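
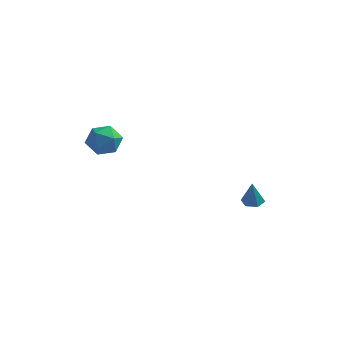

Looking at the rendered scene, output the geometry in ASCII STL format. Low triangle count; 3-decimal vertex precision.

solid 
facet normal 0.454 0.774 0.442
outer loop
vertex -3.853 -2.245 3.913
vertex -3.57 -2.906 4.779
vertex -2.879 -2.807 3.897
endloop
endfacet
facet normal 0.478 0.837 -0.267
outer loop
vertex -3.853 -2.245 3.913
vertex -2.879 -2.807 3.897
vertex -3.508 -2.745 2.966
endloop
endfacet
facet normal -0.192 0.837 -0.512
outer loop
vertex -3.853 -2.245 3.913
vertex -3.508 -2.745 2.966
vertex -4.589 -2.805 3.273
endloop
endfacet
facet normal -0.630 0.775 0.047
outer loop
vertex -3.853 -2.245 3.913
vertex -4.589 -2.805 3.273
vertex -4.627 -2.904 4.393
endloop
endfacet
facet normal -0.231 0.735 0.637
outer loop
vertex -3.853 -2.245 3.913
vertex -4.627 -2.904 4.393
vertex -3.57 -2.906 4.779
endloop
endfacet
facet normal 0.808 0.259 -0.529
outer loop
vertex -3.508 -2.745 2.966
vertex -2.879 -2.807 3.897
vertex -3.013 -3.716 3.247
endloop
endfacet
facet normal 0.769 0.158 0.620
outer loop
vertex -2.879 -2.807 3.897
vertex -3.57 -2.906 4.779
vertex -3.051 -3.815 4.367
endloop
endfacet
facet normal -0.341 0.097 0.935
outer loop
vertex -3.57 -2.906 4.779
vertex -4.627 -2.904 4.393
vertex -4.132 -3.875 4.674
endloop
endfacet
facet normal -0.987 0.159 -0.019
outer loop
vertex -4.627 -2.904 4.393
vertex -4.589 -2.805 3.273
vertex -4.761 -3.813 3.743
endloop
endfacet
facet normal -0.277 0.261 -0.925
outer loop
vertex -4.589 -2.805 3.273
vertex -3.508 -2.745 2.966
vertex -4.07 -3.714 2.861
endloop
endfacet
facet normal 0.630 -0.775 -0.047
outer loop
vertex -3.787 -4.375 3.727
vertex -3.013 -3.716 3.247
vertex -3.051 -3.815 4.367
endloop
endfacet
facet normal 0.192 -0.837 0.512
outer loop
vertex -3.787 -4.375 3.727
vertex -3.051 -3.815 4.367
vertex -4.132 -3.875 4.674
endloop
endfacet
facet normal -0.478 -0.837 0.267
outer loop
vertex -3.787 -4.375 3.727
vertex -4.132 -3.875 4.674
vertex -4.761 -3.813 3.743
endloop
endfacet
facet normal -0.454 -0.774 -0.442
outer loop
vertex -3.787 -4.375 3.727
vertex -4.761 -3.813 3.743
vertex -4.07 -3.714 2.861
endloop
endfacet
facet normal 0.231 -0.735 -0.637
outer loop
vertex -3.787 -4.375 3.727
vertex -4.07 -3.714 2.861
vertex -3.013 -3.716 3.247
endloop
endfacet
facet normal 0.987 -0.159 0.019
outer loop
vertex -3.051 -3.815 4.367
vertex -3.013 -3.716 3.247
vertex -2.879 -2.807 3.897
endloop
endfacet
facet normal 0.277 -0.261 0.925
outer loop
vertex -4.132 -3.875 4.674
vertex -3.051 -3.815 4.367
vertex -3.57 -2.906 4.779
endloop
endfacet
facet normal -0.808 -0.259 0.529
outer loop
vertex -4.761 -3.813 3.743
vertex -4.132 -3.875 4.674
vertex -4.627 -2.904 4.393
endloop
endfacet
facet normal -0.769 -0.158 -0.620
outer loop
vertex -4.07 -3.714 2.861
vertex -4.761 -3.813 3.743
vertex -4.589 -2.805 3.273
endloop
endfacet
facet normal 0.341 -0.097 -0.935
outer loop
vertex -3.013 -3.716 3.247
vertex -4.07 -3.714 2.861
vertex -3.508 -2.745 2.966
endloop
endfacet
facet normal 0.001 0.158 -0.987
outer loop
vertex 4.281 -0.603 -1.766
vertex 3.861 -0.062 -1.68
vertex 4.545 0.026 -1.665
endloop
endfacet
facet normal 0.865 -0.410 0.289
outer loop
vertex 4.281 -0.603 -1.766
vertex 4.545 0.026 -1.665
vertex 3.859 -0.318 -0.1
endloop
endfacet
facet normal 0.001 0.160 -0.987
outer loop
vertex 4.545 0.026 -1.665
vertex 3.861 -0.062 -1.68
vertex 4.125 0.567 -1.578
endloop
endfacet
facet normal 0.743 0.507 0.437
outer loop
vertex 4.545 0.026 -1.665
vertex 4.125 0.567 -1.578
vertex 3.859 -0.318 -0.1
endloop
endfacet
facet normal 0.001 0.160 -0.987
outer loop
vertex 4.125 0.567 -1.578
vertex 3.861 -0.062 -1.68
vertex 3.441 0.478 -1.593
endloop
endfacet
facet normal -0.123 0.861 0.493
outer loop
vertex 4.125 0.567 -1.578
vertex 3.441 0.478 -1.593
vertex 3.859 -0.318 -0.1
endloop
endfacet
facet normal 0.001 0.160 -0.987
outer loop
vertex 3.441 0.478 -1.593
vertex 3.861 -0.062 -1.68
vertex 3.177 -0.151 -1.695
endloop
endfacet
facet normal -0.866 0.298 0.401
outer loop
vertex 3.441 0.478 -1.593
vertex 3.177 -0.151 -1.695
vertex 3.859 -0.318 -0.1
endloop
endfacet
facet normal 0.001 0.159 -0.987
outer loop
vertex 3.177 -0.151 -1.695
vertex 3.861 -0.062 -1.68
vertex 3.597 -0.692 -1.782
endloop
endfacet
facet normal -0.744 -0.618 0.253
outer loop
vertex 3.177 -0.151 -1.695
vertex 3.597 -0.692 -1.782
vertex 3.859 -0.318 -0.1
endloop
endfacet
facet normal 0.002 0.159 -0.987
outer loop
vertex 3.597 -0.692 -1.782
vertex 3.861 -0.062 -1.68
vertex 4.281 -0.603 -1.766
endloop
endfacet
facet normal 0.122 -0.973 0.197
outer loop
vertex 3.597 -0.692 -1.782
vertex 4.281 -0.603 -1.766
vertex 3.859 -0.318 -0.1
endloop
endfacet

endsolid


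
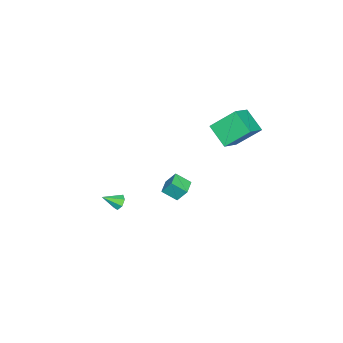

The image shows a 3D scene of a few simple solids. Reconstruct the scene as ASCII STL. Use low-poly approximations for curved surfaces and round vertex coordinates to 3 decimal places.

solid 
facet normal -0.988 -0.147 0.039
outer loop
vertex -0.744 1.544 1.525
vertex -0.895 2.402 0.939
vertex -0.693 0.976 0.679
endloop
endfacet
facet normal 0.145 -0.817 0.558
outer loop
vertex 0.255 1.118 0.641
vertex -0.744 1.544 1.525
vertex -0.693 0.976 0.679
endloop
endfacet
facet normal -0.988 -0.147 0.041
outer loop
vertex -0.693 0.976 0.679
vertex -0.895 2.402 0.939
vertex -0.845 1.834 0.094
endloop
endfacet
facet normal 0.050 -0.557 -0.829
outer loop
vertex -0.845 1.834 0.094
vertex 0.255 1.118 0.641
vertex -0.693 0.976 0.679
endloop
endfacet
facet normal -0.050 0.557 0.829
outer loop
vertex -0.744 1.544 1.525
vertex 0.053 2.544 0.901
vertex -0.895 2.402 0.939
endloop
endfacet
facet normal 0.145 -0.817 0.558
outer loop
vertex 0.205 1.686 1.486
vertex -0.744 1.544 1.525
vertex 0.255 1.118 0.641
endloop
endfacet
facet normal -0.049 0.557 0.829
outer loop
vertex 0.205 1.686 1.486
vertex 0.053 2.544 0.901
vertex -0.744 1.544 1.525
endloop
endfacet
facet normal -0.145 0.817 -0.558
outer loop
vertex -0.895 2.402 0.939
vertex 0.053 2.544 0.901
vertex -0.845 1.834 0.094
endloop
endfacet
facet normal 0.049 -0.557 -0.829
outer loop
vertex 0.104 1.976 0.055
vertex 0.255 1.118 0.641
vertex -0.845 1.834 0.094
endloop
endfacet
facet normal -0.145 0.817 -0.558
outer loop
vertex -0.845 1.834 0.094
vertex 0.053 2.544 0.901
vertex 0.104 1.976 0.055
endloop
endfacet
facet normal 0.988 0.147 -0.040
outer loop
vertex 0.104 1.976 0.055
vertex 0.205 1.686 1.486
vertex 0.255 1.118 0.641
endloop
endfacet
facet normal 0.988 0.148 -0.040
outer loop
vertex 0.053 2.544 0.901
vertex 0.205 1.686 1.486
vertex 0.104 1.976 0.055
endloop
endfacet
facet normal -0.850 0.118 -0.514
outer loop
vertex -5.263 3.977 4.293
vertex -4.577 5.115 3.42
vertex -4.7 2.696 3.068
endloop
endfacet
facet normal -0.431 -0.715 0.550
outer loop
vertex -3.323 2.505 3.9
vertex -5.263 3.977 4.293
vertex -4.7 2.696 3.068
endloop
endfacet
facet normal -0.850 0.118 -0.514
outer loop
vertex -4.7 2.696 3.068
vertex -4.577 5.115 3.42
vertex -4.013 3.834 2.194
endloop
endfacet
facet normal 0.303 -0.689 -0.659
outer loop
vertex -4.013 3.834 2.194
vertex -3.323 2.505 3.9
vertex -4.7 2.696 3.068
endloop
endfacet
facet normal -0.303 0.688 0.659
outer loop
vertex -5.263 3.977 4.293
vertex -3.2 4.924 4.252
vertex -4.577 5.115 3.42
endloop
endfacet
facet normal -0.432 -0.716 0.549
outer loop
vertex -3.887 3.786 5.126
vertex -5.263 3.977 4.293
vertex -3.323 2.505 3.9
endloop
endfacet
facet normal -0.303 0.689 0.659
outer loop
vertex -3.887 3.786 5.126
vertex -3.2 4.924 4.252
vertex -5.263 3.977 4.293
endloop
endfacet
facet normal 0.431 0.716 -0.549
outer loop
vertex -4.577 5.115 3.42
vertex -3.2 4.924 4.252
vertex -4.013 3.834 2.194
endloop
endfacet
facet normal 0.303 -0.688 -0.659
outer loop
vertex -2.637 3.643 3.027
vertex -3.323 2.505 3.9
vertex -4.013 3.834 2.194
endloop
endfacet
facet normal 0.432 0.715 -0.549
outer loop
vertex -4.013 3.834 2.194
vertex -3.2 4.924 4.252
vertex -2.637 3.643 3.027
endloop
endfacet
facet normal 0.850 -0.118 0.514
outer loop
vertex -2.637 3.643 3.027
vertex -3.887 3.786 5.126
vertex -3.323 2.505 3.9
endloop
endfacet
facet normal 0.850 -0.118 0.514
outer loop
vertex -3.2 4.924 4.252
vertex -3.887 3.786 5.126
vertex -2.637 3.643 3.027
endloop
endfacet
facet normal -0.474 0.684 -0.555
outer loop
vertex -2.194 -2.832 -4.19
vertex -2.365 -2.58 -3.733
vertex -1.904 -2.493 -4.02
endloop
endfacet
facet normal 0.770 -0.416 -0.484
outer loop
vertex -2.194 -2.832 -4.19
vertex -1.904 -2.493 -4.02
vertex -1.795 -3.4 -3.067
endloop
endfacet
facet normal -0.474 0.683 -0.555
outer loop
vertex -1.904 -2.493 -4.02
vertex -2.365 -2.58 -3.733
vertex -1.961 -2.219 -3.634
endloop
endfacet
facet normal 0.987 0.156 0.035
outer loop
vertex -1.904 -2.493 -4.02
vertex -1.961 -2.219 -3.634
vertex -1.795 -3.4 -3.067
endloop
endfacet
facet normal -0.475 0.684 -0.554
outer loop
vertex -1.961 -2.219 -3.634
vertex -2.365 -2.58 -3.733
vertex -2.322 -2.217 -3.322
endloop
endfacet
facet normal 0.597 0.414 0.688
outer loop
vertex -1.961 -2.219 -3.634
vertex -2.322 -2.217 -3.322
vertex -1.795 -3.4 -3.067
endloop
endfacet
facet normal -0.476 0.683 -0.554
outer loop
vertex -2.322 -2.217 -3.322
vertex -2.365 -2.58 -3.733
vertex -2.715 -2.488 -3.319
endloop
endfacet
facet normal -0.106 0.164 0.981
outer loop
vertex -2.322 -2.217 -3.322
vertex -2.715 -2.488 -3.319
vertex -1.795 -3.4 -3.067
endloop
endfacet
facet normal -0.475 0.684 -0.554
outer loop
vertex -2.715 -2.488 -3.319
vertex -2.365 -2.58 -3.733
vertex -2.844 -2.828 -3.628
endloop
endfacet
facet normal -0.593 -0.406 0.695
outer loop
vertex -2.715 -2.488 -3.319
vertex -2.844 -2.828 -3.628
vertex -1.795 -3.4 -3.067
endloop
endfacet
facet normal -0.475 0.684 -0.554
outer loop
vertex -2.844 -2.828 -3.628
vertex -2.365 -2.58 -3.733
vertex -2.612 -2.981 -4.016
endloop
endfacet
facet normal -0.497 -0.867 0.045
outer loop
vertex -2.844 -2.828 -3.628
vertex -2.612 -2.981 -4.016
vertex -1.795 -3.4 -3.067
endloop
endfacet
facet normal -0.475 0.684 -0.555
outer loop
vertex -2.612 -2.981 -4.016
vertex -2.365 -2.58 -3.733
vertex -2.194 -2.832 -4.19
endloop
endfacet
facet normal 0.111 -0.870 -0.480
outer loop
vertex -2.612 -2.981 -4.016
vertex -2.194 -2.832 -4.19
vertex -1.795 -3.4 -3.067
endloop
endfacet

endsolid


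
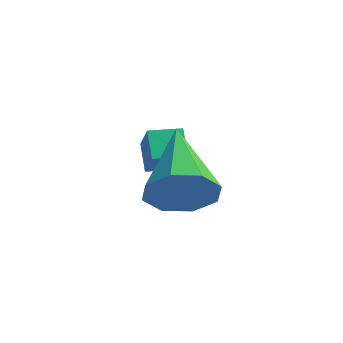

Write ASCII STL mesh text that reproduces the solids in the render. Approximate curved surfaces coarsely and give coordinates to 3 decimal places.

solid 
facet normal 0.464 -0.834 -0.298
outer loop
vertex 0.277 -2.939 -0.485
vertex -0.2 -2.94 -1.225
vertex 0.573 -2.596 -0.983
endloop
endfacet
facet normal 0.550 0.498 0.670
outer loop
vertex 0.277 -2.939 -0.485
vertex 0.573 -2.596 -0.983
vertex -1.18 -1.18 -0.595
endloop
endfacet
facet normal 0.465 -0.834 -0.299
outer loop
vertex 0.573 -2.596 -0.983
vertex -0.2 -2.94 -1.225
vertex 0.416 -2.454 -1.623
endloop
endfacet
facet normal 0.631 0.776 0.017
outer loop
vertex 0.573 -2.596 -0.983
vertex 0.416 -2.454 -1.623
vertex -1.18 -1.18 -0.595
endloop
endfacet
facet normal 0.464 -0.834 -0.299
outer loop
vertex 0.416 -2.454 -1.623
vertex -0.2 -2.94 -1.225
vertex -0.102 -2.597 -2.029
endloop
endfacet
facet normal 0.243 0.775 -0.583
outer loop
vertex 0.416 -2.454 -1.623
vertex -0.102 -2.597 -2.029
vertex -1.18 -1.18 -0.595
endloop
endfacet
facet normal 0.465 -0.833 -0.299
outer loop
vertex -0.102 -2.597 -2.029
vertex -0.2 -2.94 -1.225
vertex -0.677 -2.941 -1.964
endloop
endfacet
facet normal -0.385 0.496 -0.779
outer loop
vertex -0.102 -2.597 -2.029
vertex -0.677 -2.941 -1.964
vertex -1.18 -1.18 -0.595
endloop
endfacet
facet normal 0.464 -0.834 -0.298
outer loop
vertex -0.677 -2.941 -1.964
vertex -0.2 -2.94 -1.225
vertex -0.973 -3.284 -1.466
endloop
endfacet
facet normal -0.884 0.102 -0.456
outer loop
vertex -0.677 -2.941 -1.964
vertex -0.973 -3.284 -1.466
vertex -1.18 -1.18 -0.595
endloop
endfacet
facet normal 0.464 -0.835 -0.297
outer loop
vertex -0.973 -3.284 -1.466
vertex -0.2 -2.94 -1.225
vertex -0.817 -3.425 -0.826
endloop
endfacet
facet normal -0.965 -0.176 0.196
outer loop
vertex -0.973 -3.284 -1.466
vertex -0.817 -3.425 -0.826
vertex -1.18 -1.18 -0.595
endloop
endfacet
facet normal 0.463 -0.835 -0.299
outer loop
vertex -0.817 -3.425 -0.826
vertex -0.2 -2.94 -1.225
vertex -0.299 -3.283 -0.42
endloop
endfacet
facet normal -0.577 -0.175 0.798
outer loop
vertex -0.817 -3.425 -0.826
vertex -0.299 -3.283 -0.42
vertex -1.18 -1.18 -0.595
endloop
endfacet
facet normal 0.464 -0.834 -0.298
outer loop
vertex -0.299 -3.283 -0.42
vertex -0.2 -2.94 -1.225
vertex 0.277 -2.939 -0.485
endloop
endfacet
facet normal 0.050 0.104 0.993
outer loop
vertex -0.299 -3.283 -0.42
vertex 0.277 -2.939 -0.485
vertex -1.18 -1.18 -0.595
endloop
endfacet
facet normal -0.789 -0.611 0.055
outer loop
vertex -2.162 -0.68 -1.318
vertex -2.573 -0.229 -2.21
vertex -1.762 -1.238 -1.785
endloop
endfacet
facet normal 0.380 -0.418 0.825
outer loop
vertex -1.107 -0.731 -1.83
vertex -2.162 -0.68 -1.318
vertex -1.762 -1.238 -1.785
endloop
endfacet
facet normal -0.790 -0.611 0.055
outer loop
vertex -1.762 -1.238 -1.785
vertex -2.573 -0.229 -2.21
vertex -2.173 -0.788 -2.676
endloop
endfacet
facet normal 0.482 -0.672 -0.562
outer loop
vertex -2.173 -0.788 -2.676
vertex -1.107 -0.731 -1.83
vertex -1.762 -1.238 -1.785
endloop
endfacet
facet normal -0.482 0.672 0.562
outer loop
vertex -2.162 -0.68 -1.318
vertex -1.918 0.278 -2.255
vertex -2.573 -0.229 -2.21
endloop
endfacet
facet normal 0.381 -0.416 0.826
outer loop
vertex -1.507 -0.172 -1.364
vertex -2.162 -0.68 -1.318
vertex -1.107 -0.731 -1.83
endloop
endfacet
facet normal -0.482 0.672 0.562
outer loop
vertex -1.507 -0.172 -1.364
vertex -1.918 0.278 -2.255
vertex -2.162 -0.68 -1.318
endloop
endfacet
facet normal -0.379 0.417 -0.826
outer loop
vertex -2.573 -0.229 -2.21
vertex -1.918 0.278 -2.255
vertex -2.173 -0.788 -2.676
endloop
endfacet
facet normal 0.482 -0.672 -0.562
outer loop
vertex -1.518 -0.28 -2.722
vertex -1.107 -0.731 -1.83
vertex -2.173 -0.788 -2.676
endloop
endfacet
facet normal -0.381 0.417 -0.825
outer loop
vertex -2.173 -0.788 -2.676
vertex -1.918 0.278 -2.255
vertex -1.518 -0.28 -2.722
endloop
endfacet
facet normal 0.790 0.611 -0.055
outer loop
vertex -1.518 -0.28 -2.722
vertex -1.507 -0.172 -1.364
vertex -1.107 -0.731 -1.83
endloop
endfacet
facet normal 0.789 0.612 -0.055
outer loop
vertex -1.918 0.278 -2.255
vertex -1.507 -0.172 -1.364
vertex -1.518 -0.28 -2.722
endloop
endfacet

endsolid


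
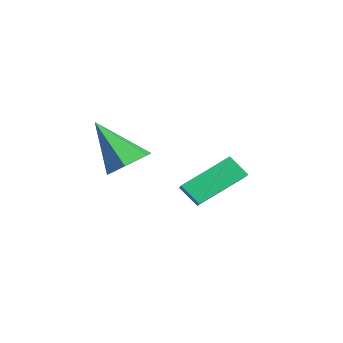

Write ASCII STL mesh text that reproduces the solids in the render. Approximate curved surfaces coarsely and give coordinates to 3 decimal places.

solid 
facet normal 0.386 0.474 -0.791
outer loop
vertex 4.439 -0.049 1.796
vertex 3.616 0.228 1.56
vertex 4.121 0.732 2.109
endloop
endfacet
facet normal 0.664 -0.029 0.747
outer loop
vertex 4.439 -0.049 1.796
vertex 4.121 0.732 2.109
vertex 2.804 -0.768 3.22
endloop
endfacet
facet normal 0.387 0.474 -0.791
outer loop
vertex 4.121 0.732 2.109
vertex 3.616 0.228 1.56
vertex 3.298 1.009 1.872
endloop
endfacet
facet normal -0.024 0.608 0.793
outer loop
vertex 4.121 0.732 2.109
vertex 3.298 1.009 1.872
vertex 2.804 -0.768 3.22
endloop
endfacet
facet normal 0.388 0.474 -0.791
outer loop
vertex 3.298 1.009 1.872
vertex 3.616 0.228 1.56
vertex 2.794 0.505 1.323
endloop
endfacet
facet normal -0.821 0.472 0.321
outer loop
vertex 3.298 1.009 1.872
vertex 2.794 0.505 1.323
vertex 2.804 -0.768 3.22
endloop
endfacet
facet normal 0.388 0.474 -0.791
outer loop
vertex 2.794 0.505 1.323
vertex 3.616 0.228 1.56
vertex 3.112 -0.276 1.011
endloop
endfacet
facet normal -0.933 -0.301 -0.197
outer loop
vertex 2.794 0.505 1.323
vertex 3.112 -0.276 1.011
vertex 2.804 -0.768 3.22
endloop
endfacet
facet normal 0.387 0.474 -0.791
outer loop
vertex 3.112 -0.276 1.011
vertex 3.616 0.228 1.56
vertex 3.935 -0.554 1.247
endloop
endfacet
facet normal -0.247 -0.938 -0.243
outer loop
vertex 3.112 -0.276 1.011
vertex 3.935 -0.554 1.247
vertex 2.804 -0.768 3.22
endloop
endfacet
facet normal 0.386 0.474 -0.791
outer loop
vertex 3.935 -0.554 1.247
vertex 3.616 0.228 1.56
vertex 4.439 -0.049 1.796
endloop
endfacet
facet normal 0.552 -0.801 0.230
outer loop
vertex 3.935 -0.554 1.247
vertex 4.439 -0.049 1.796
vertex 2.804 -0.768 3.22
endloop
endfacet
facet normal -0.879 0.089 -0.468
outer loop
vertex 0.001 4.307 0.161
vertex 0.451 4.864 -0.579
vertex 0.408 2.508 -0.944
endloop
endfacet
facet normal -0.436 -0.541 0.719
outer loop
vertex 1.129 2.436 -0.561
vertex 0.001 4.307 0.161
vertex 0.408 2.508 -0.944
endloop
endfacet
facet normal -0.880 0.088 -0.468
outer loop
vertex 0.408 2.508 -0.944
vertex 0.451 4.864 -0.579
vertex 0.858 3.065 -1.685
endloop
endfacet
facet normal 0.189 -0.837 -0.514
outer loop
vertex 0.858 3.065 -1.685
vertex 1.129 2.436 -0.561
vertex 0.408 2.508 -0.944
endloop
endfacet
facet normal -0.190 0.836 0.514
outer loop
vertex 0.001 4.307 0.161
vertex 1.172 4.792 -0.196
vertex 0.451 4.864 -0.579
endloop
endfacet
facet normal -0.437 -0.541 0.719
outer loop
vertex 0.722 4.235 0.545
vertex 0.001 4.307 0.161
vertex 1.129 2.436 -0.561
endloop
endfacet
facet normal -0.190 0.837 0.514
outer loop
vertex 0.722 4.235 0.545
vertex 1.172 4.792 -0.196
vertex 0.001 4.307 0.161
endloop
endfacet
facet normal 0.436 0.541 -0.719
outer loop
vertex 0.451 4.864 -0.579
vertex 1.172 4.792 -0.196
vertex 0.858 3.065 -1.685
endloop
endfacet
facet normal 0.190 -0.836 -0.514
outer loop
vertex 1.579 2.993 -1.301
vertex 1.129 2.436 -0.561
vertex 0.858 3.065 -1.685
endloop
endfacet
facet normal 0.437 0.540 -0.719
outer loop
vertex 0.858 3.065 -1.685
vertex 1.172 4.792 -0.196
vertex 1.579 2.993 -1.301
endloop
endfacet
facet normal 0.879 -0.089 0.468
outer loop
vertex 1.579 2.993 -1.301
vertex 0.722 4.235 0.545
vertex 1.129 2.436 -0.561
endloop
endfacet
facet normal 0.879 -0.088 0.468
outer loop
vertex 1.172 4.792 -0.196
vertex 0.722 4.235 0.545
vertex 1.579 2.993 -1.301
endloop
endfacet

endsolid


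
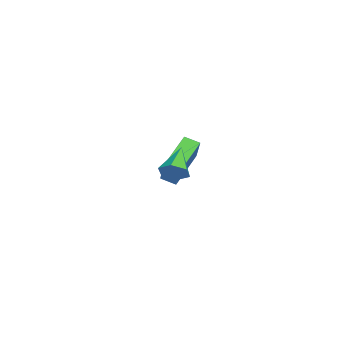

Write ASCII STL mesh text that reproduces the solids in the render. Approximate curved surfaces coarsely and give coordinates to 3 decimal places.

solid 
facet normal 0.825 -0.076 -0.559
outer loop
vertex 2.999 3.063 3.447
vertex 2.592 3.145 2.835
vertex 2.876 3.739 3.173
endloop
endfacet
facet normal 0.213 0.400 0.891
outer loop
vertex 2.999 3.063 3.447
vertex 2.876 3.739 3.173
vertex 1.188 3.275 3.785
endloop
endfacet
facet normal 0.826 -0.077 -0.559
outer loop
vertex 2.876 3.739 3.173
vertex 2.592 3.145 2.835
vertex 2.469 3.821 2.56
endloop
endfacet
facet normal -0.174 0.954 0.243
outer loop
vertex 2.876 3.739 3.173
vertex 2.469 3.821 2.56
vertex 1.188 3.275 3.785
endloop
endfacet
facet normal 0.826 -0.077 -0.559
outer loop
vertex 2.469 3.821 2.56
vertex 2.592 3.145 2.835
vertex 2.185 3.227 2.222
endloop
endfacet
facet normal -0.678 0.581 -0.450
outer loop
vertex 2.469 3.821 2.56
vertex 2.185 3.227 2.222
vertex 1.188 3.275 3.785
endloop
endfacet
facet normal 0.826 -0.077 -0.559
outer loop
vertex 2.185 3.227 2.222
vertex 2.592 3.145 2.835
vertex 2.308 2.551 2.497
endloop
endfacet
facet normal -0.796 -0.347 -0.497
outer loop
vertex 2.185 3.227 2.222
vertex 2.308 2.551 2.497
vertex 1.188 3.275 3.785
endloop
endfacet
facet normal 0.825 -0.076 -0.559
outer loop
vertex 2.308 2.551 2.497
vertex 2.592 3.145 2.835
vertex 2.715 2.469 3.109
endloop
endfacet
facet normal -0.408 -0.900 0.151
outer loop
vertex 2.308 2.551 2.497
vertex 2.715 2.469 3.109
vertex 1.188 3.275 3.785
endloop
endfacet
facet normal 0.825 -0.076 -0.559
outer loop
vertex 2.715 2.469 3.109
vertex 2.592 3.145 2.835
vertex 2.999 3.063 3.447
endloop
endfacet
facet normal 0.096 -0.527 0.845
outer loop
vertex 2.715 2.469 3.109
vertex 2.999 3.063 3.447
vertex 1.188 3.275 3.785
endloop
endfacet
facet normal -0.676 -0.177 -0.715
outer loop
vertex -3.062 1.696 -0.091
vertex -4.599 2.447 1.177
vertex -2.94 2.459 -0.395
endloop
endfacet
facet normal 0.722 -0.353 -0.595
outer loop
vertex -1.581 2.813 1.043
vertex -3.062 1.696 -0.091
vertex -2.94 2.459 -0.395
endloop
endfacet
facet normal -0.676 -0.176 -0.715
outer loop
vertex -2.94 2.459 -0.395
vertex -4.599 2.447 1.177
vertex -4.477 3.21 0.874
endloop
endfacet
facet normal 0.147 0.919 -0.365
outer loop
vertex -4.477 3.21 0.874
vertex -1.581 2.813 1.043
vertex -2.94 2.459 -0.395
endloop
endfacet
facet normal -0.147 -0.919 0.366
outer loop
vertex -3.062 1.696 -0.091
vertex -3.24 2.801 2.615
vertex -4.599 2.447 1.177
endloop
endfacet
facet normal 0.722 -0.352 -0.596
outer loop
vertex -1.703 2.05 1.346
vertex -3.062 1.696 -0.091
vertex -1.581 2.813 1.043
endloop
endfacet
facet normal -0.147 -0.919 0.366
outer loop
vertex -1.703 2.05 1.346
vertex -3.24 2.801 2.615
vertex -3.062 1.696 -0.091
endloop
endfacet
facet normal -0.722 0.352 0.596
outer loop
vertex -4.599 2.447 1.177
vertex -3.24 2.801 2.615
vertex -4.477 3.21 0.874
endloop
endfacet
facet normal 0.147 0.919 -0.366
outer loop
vertex -3.118 3.564 2.311
vertex -1.581 2.813 1.043
vertex -4.477 3.21 0.874
endloop
endfacet
facet normal -0.722 0.353 0.596
outer loop
vertex -4.477 3.21 0.874
vertex -3.24 2.801 2.615
vertex -3.118 3.564 2.311
endloop
endfacet
facet normal 0.676 0.176 0.715
outer loop
vertex -3.118 3.564 2.311
vertex -1.703 2.05 1.346
vertex -1.581 2.813 1.043
endloop
endfacet
facet normal 0.677 0.177 0.715
outer loop
vertex -3.24 2.801 2.615
vertex -1.703 2.05 1.346
vertex -3.118 3.564 2.311
endloop
endfacet

endsolid


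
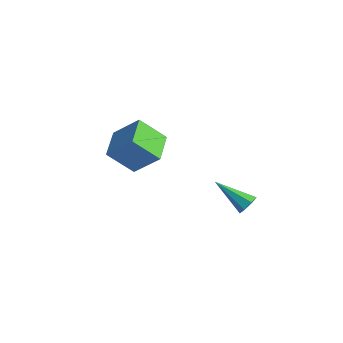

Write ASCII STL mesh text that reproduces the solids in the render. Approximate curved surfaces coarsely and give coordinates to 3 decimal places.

solid 
facet normal -0.634 -0.352 -0.688
outer loop
vertex -3.25 -0.577 3.566
vertex -4.412 0.803 3.931
vertex -2.398 0.494 2.233
endloop
endfacet
facet normal 0.632 -0.749 -0.198
outer loop
vertex -1.168 1.177 3.569
vertex -3.25 -0.577 3.566
vertex -2.398 0.494 2.233
endloop
endfacet
facet normal -0.634 -0.352 -0.688
outer loop
vertex -2.398 0.494 2.233
vertex -4.412 0.803 3.931
vertex -3.56 1.873 2.599
endloop
endfacet
facet normal 0.446 0.561 -0.697
outer loop
vertex -3.56 1.873 2.599
vertex -1.168 1.177 3.569
vertex -2.398 0.494 2.233
endloop
endfacet
facet normal -0.446 -0.560 0.698
outer loop
vertex -3.25 -0.577 3.566
vertex -3.182 1.486 5.267
vertex -4.412 0.803 3.931
endloop
endfacet
facet normal 0.632 -0.749 -0.198
outer loop
vertex -2.02 0.107 4.901
vertex -3.25 -0.577 3.566
vertex -1.168 1.177 3.569
endloop
endfacet
facet normal -0.446 -0.561 0.698
outer loop
vertex -2.02 0.107 4.901
vertex -3.182 1.486 5.267
vertex -3.25 -0.577 3.566
endloop
endfacet
facet normal -0.632 0.750 0.198
outer loop
vertex -4.412 0.803 3.931
vertex -3.182 1.486 5.267
vertex -3.56 1.873 2.599
endloop
endfacet
facet normal 0.446 0.560 -0.698
outer loop
vertex -2.33 2.557 3.934
vertex -1.168 1.177 3.569
vertex -3.56 1.873 2.599
endloop
endfacet
facet normal -0.632 0.749 0.198
outer loop
vertex -3.56 1.873 2.599
vertex -3.182 1.486 5.267
vertex -2.33 2.557 3.934
endloop
endfacet
facet normal 0.634 0.352 0.688
outer loop
vertex -2.33 2.557 3.934
vertex -2.02 0.107 4.901
vertex -1.168 1.177 3.569
endloop
endfacet
facet normal 0.634 0.352 0.688
outer loop
vertex -3.182 1.486 5.267
vertex -2.02 0.107 4.901
vertex -2.33 2.557 3.934
endloop
endfacet
facet normal 0.757 0.354 -0.548
outer loop
vertex 3.825 2.777 2.42
vertex 3.42 2.903 1.942
vertex 3.594 3.282 2.427
endloop
endfacet
facet normal 0.285 0.117 0.951
outer loop
vertex 3.825 2.777 2.42
vertex 3.594 3.282 2.427
vertex 1.82 2.157 3.098
endloop
endfacet
facet normal 0.758 0.354 -0.548
outer loop
vertex 3.594 3.282 2.427
vertex 3.42 2.903 1.942
vertex 3.232 3.502 2.069
endloop
endfacet
facet normal -0.210 0.724 0.657
outer loop
vertex 3.594 3.282 2.427
vertex 3.232 3.502 2.069
vertex 1.82 2.157 3.098
endloop
endfacet
facet normal 0.758 0.354 -0.548
outer loop
vertex 3.232 3.502 2.069
vertex 3.42 2.903 1.942
vertex 3.011 3.271 1.614
endloop
endfacet
facet normal -0.699 0.715 -0.024
outer loop
vertex 3.232 3.502 2.069
vertex 3.011 3.271 1.614
vertex 1.82 2.157 3.098
endloop
endfacet
facet normal 0.758 0.355 -0.547
outer loop
vertex 3.011 3.271 1.614
vertex 3.42 2.903 1.942
vertex 3.098 2.764 1.406
endloop
endfacet
facet normal -0.811 0.098 -0.577
outer loop
vertex 3.011 3.271 1.614
vertex 3.098 2.764 1.406
vertex 1.82 2.157 3.098
endloop
endfacet
facet normal 0.759 0.353 -0.547
outer loop
vertex 3.098 2.764 1.406
vertex 3.42 2.903 1.942
vertex 3.427 2.361 1.602
endloop
endfacet
facet normal -0.463 -0.664 -0.588
outer loop
vertex 3.098 2.764 1.406
vertex 3.427 2.361 1.602
vertex 1.82 2.157 3.098
endloop
endfacet
facet normal 0.758 0.353 -0.548
outer loop
vertex 3.427 2.361 1.602
vertex 3.42 2.903 1.942
vertex 3.75 2.367 2.053
endloop
endfacet
facet normal 0.083 -0.995 -0.046
outer loop
vertex 3.427 2.361 1.602
vertex 3.75 2.367 2.053
vertex 1.82 2.157 3.098
endloop
endfacet
facet normal 0.758 0.353 -0.549
outer loop
vertex 3.75 2.367 2.053
vertex 3.42 2.903 1.942
vertex 3.825 2.777 2.42
endloop
endfacet
facet normal 0.416 -0.648 0.638
outer loop
vertex 3.75 2.367 2.053
vertex 3.825 2.777 2.42
vertex 1.82 2.157 3.098
endloop
endfacet

endsolid


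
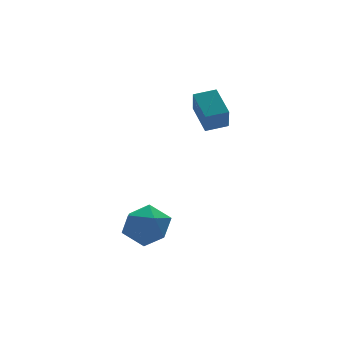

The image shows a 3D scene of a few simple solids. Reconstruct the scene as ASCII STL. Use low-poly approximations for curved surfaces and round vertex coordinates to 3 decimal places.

solid 
facet normal -0.804 0.538 0.254
outer loop
vertex -1.182 -0.697 -3.75
vertex -1.046 -0.919 -2.851
vertex -0.646 -0.152 -3.209
endloop
endfacet
facet normal -0.490 0.808 -0.328
outer loop
vertex -1.182 -0.697 -3.75
vertex -0.646 -0.152 -3.209
vertex -0.382 -0.347 -4.085
endloop
endfacet
facet normal -0.477 0.298 -0.827
outer loop
vertex -1.182 -0.697 -3.75
vertex -0.382 -0.347 -4.085
vertex -0.618 -1.234 -4.269
endloop
endfacet
facet normal -0.782 -0.286 -0.554
outer loop
vertex -1.182 -0.697 -3.75
vertex -0.618 -1.234 -4.269
vertex -1.029 -1.587 -3.506
endloop
endfacet
facet normal -0.984 -0.138 0.115
outer loop
vertex -1.182 -0.697 -3.75
vertex -1.029 -1.587 -3.506
vertex -1.046 -0.919 -2.851
endloop
endfacet
facet normal 0.185 0.970 -0.160
outer loop
vertex -0.382 -0.347 -4.085
vertex -0.646 -0.152 -3.209
vertex 0.249 -0.353 -3.394
endloop
endfacet
facet normal -0.323 0.533 0.782
outer loop
vertex -0.646 -0.152 -3.209
vertex -1.046 -0.919 -2.851
vertex -0.162 -0.706 -2.631
endloop
endfacet
facet normal -0.614 -0.561 0.556
outer loop
vertex -1.046 -0.919 -2.851
vertex -1.029 -1.587 -3.506
vertex -0.398 -1.593 -2.815
endloop
endfacet
facet normal -0.288 -0.800 -0.526
outer loop
vertex -1.029 -1.587 -3.506
vertex -0.618 -1.234 -4.269
vertex -0.134 -1.788 -3.691
endloop
endfacet
facet normal 0.206 0.146 -0.968
outer loop
vertex -0.618 -1.234 -4.269
vertex -0.382 -0.347 -4.085
vertex 0.266 -1.021 -4.049
endloop
endfacet
facet normal 0.782 0.286 0.554
outer loop
vertex 0.402 -1.243 -3.15
vertex 0.249 -0.353 -3.394
vertex -0.162 -0.706 -2.631
endloop
endfacet
facet normal 0.477 -0.298 0.827
outer loop
vertex 0.402 -1.243 -3.15
vertex -0.162 -0.706 -2.631
vertex -0.398 -1.593 -2.815
endloop
endfacet
facet normal 0.490 -0.808 0.328
outer loop
vertex 0.402 -1.243 -3.15
vertex -0.398 -1.593 -2.815
vertex -0.134 -1.788 -3.691
endloop
endfacet
facet normal 0.804 -0.538 -0.254
outer loop
vertex 0.402 -1.243 -3.15
vertex -0.134 -1.788 -3.691
vertex 0.266 -1.021 -4.049
endloop
endfacet
facet normal 0.984 0.138 -0.115
outer loop
vertex 0.402 -1.243 -3.15
vertex 0.266 -1.021 -4.049
vertex 0.249 -0.353 -3.394
endloop
endfacet
facet normal 0.288 0.800 0.526
outer loop
vertex -0.162 -0.706 -2.631
vertex 0.249 -0.353 -3.394
vertex -0.646 -0.152 -3.209
endloop
endfacet
facet normal -0.206 -0.146 0.968
outer loop
vertex -0.398 -1.593 -2.815
vertex -0.162 -0.706 -2.631
vertex -1.046 -0.919 -2.851
endloop
endfacet
facet normal -0.185 -0.970 0.160
outer loop
vertex -0.134 -1.788 -3.691
vertex -0.398 -1.593 -2.815
vertex -1.029 -1.587 -3.506
endloop
endfacet
facet normal 0.323 -0.533 -0.782
outer loop
vertex 0.266 -1.021 -4.049
vertex -0.134 -1.788 -3.691
vertex -0.618 -1.234 -4.269
endloop
endfacet
facet normal 0.614 0.561 -0.556
outer loop
vertex 0.249 -0.353 -3.394
vertex 0.266 -1.021 -4.049
vertex -0.382 -0.347 -4.085
endloop
endfacet
facet normal -0.972 0.173 -0.162
outer loop
vertex 2.345 0.117 0.681
vertex 2.446 1.267 1.3
vertex 2.578 0.582 -0.22
endloop
endfacet
facet normal -0.077 -0.878 -0.473
outer loop
vertex 3.414 0.433 -0.08
vertex 2.345 0.117 0.681
vertex 2.578 0.582 -0.22
endloop
endfacet
facet normal -0.972 0.173 -0.162
outer loop
vertex 2.578 0.582 -0.22
vertex 2.446 1.267 1.3
vertex 2.679 1.732 0.4
endloop
endfacet
facet normal 0.225 0.447 -0.866
outer loop
vertex 2.679 1.732 0.4
vertex 3.414 0.433 -0.08
vertex 2.578 0.582 -0.22
endloop
endfacet
facet normal -0.225 -0.446 0.866
outer loop
vertex 2.345 0.117 0.681
vertex 3.282 1.118 1.44
vertex 2.446 1.267 1.3
endloop
endfacet
facet normal -0.078 -0.877 -0.473
outer loop
vertex 3.181 -0.032 0.82
vertex 2.345 0.117 0.681
vertex 3.414 0.433 -0.08
endloop
endfacet
facet normal -0.224 -0.447 0.866
outer loop
vertex 3.181 -0.032 0.82
vertex 3.282 1.118 1.44
vertex 2.345 0.117 0.681
endloop
endfacet
facet normal 0.077 0.877 0.473
outer loop
vertex 2.446 1.267 1.3
vertex 3.282 1.118 1.44
vertex 2.679 1.732 0.4
endloop
endfacet
facet normal 0.224 0.447 -0.866
outer loop
vertex 3.515 1.583 0.539
vertex 3.414 0.433 -0.08
vertex 2.679 1.732 0.4
endloop
endfacet
facet normal 0.078 0.878 0.473
outer loop
vertex 2.679 1.732 0.4
vertex 3.282 1.118 1.44
vertex 3.515 1.583 0.539
endloop
endfacet
facet normal 0.972 -0.173 0.162
outer loop
vertex 3.515 1.583 0.539
vertex 3.181 -0.032 0.82
vertex 3.414 0.433 -0.08
endloop
endfacet
facet normal 0.972 -0.173 0.162
outer loop
vertex 3.282 1.118 1.44
vertex 3.181 -0.032 0.82
vertex 3.515 1.583 0.539
endloop
endfacet

endsolid


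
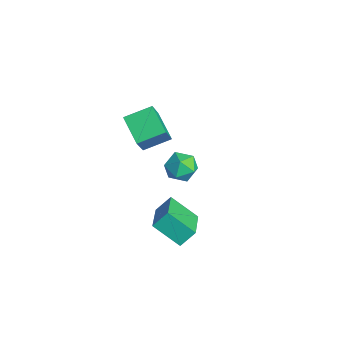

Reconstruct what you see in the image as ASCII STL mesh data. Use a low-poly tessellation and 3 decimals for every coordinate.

solid 
facet normal -0.543 -0.589 0.598
outer loop
vertex 3.483 -0.036 0.102
vertex 1.83 0.741 -0.634
vertex 3.467 -0.783 -0.649
endloop
endfacet
facet normal 0.840 -0.394 0.374
outer loop
vertex 4.39 0.219 -1.666
vertex 3.483 -0.036 0.102
vertex 3.467 -0.783 -0.649
endloop
endfacet
facet normal -0.543 -0.589 0.598
outer loop
vertex 3.467 -0.783 -0.649
vertex 1.83 0.741 -0.634
vertex 1.813 -0.006 -1.386
endloop
endfacet
facet normal -0.015 -0.705 -0.709
outer loop
vertex 1.813 -0.006 -1.386
vertex 4.39 0.219 -1.666
vertex 3.467 -0.783 -0.649
endloop
endfacet
facet normal 0.016 0.705 0.709
outer loop
vertex 3.483 -0.036 0.102
vertex 2.753 1.743 -1.651
vertex 1.83 0.741 -0.634
endloop
endfacet
facet normal 0.839 -0.395 0.374
outer loop
vertex 4.407 0.966 -0.914
vertex 3.483 -0.036 0.102
vertex 4.39 0.219 -1.666
endloop
endfacet
facet normal 0.015 0.705 0.709
outer loop
vertex 4.407 0.966 -0.914
vertex 2.753 1.743 -1.651
vertex 3.483 -0.036 0.102
endloop
endfacet
facet normal -0.840 0.395 -0.373
outer loop
vertex 1.83 0.741 -0.634
vertex 2.753 1.743 -1.651
vertex 1.813 -0.006 -1.386
endloop
endfacet
facet normal -0.016 -0.705 -0.709
outer loop
vertex 2.737 0.996 -2.402
vertex 4.39 0.219 -1.666
vertex 1.813 -0.006 -1.386
endloop
endfacet
facet normal -0.839 0.394 -0.374
outer loop
vertex 1.813 -0.006 -1.386
vertex 2.753 1.743 -1.651
vertex 2.737 0.996 -2.402
endloop
endfacet
facet normal 0.543 0.589 -0.598
outer loop
vertex 2.737 0.996 -2.402
vertex 4.407 0.966 -0.914
vertex 4.39 0.219 -1.666
endloop
endfacet
facet normal 0.543 0.589 -0.598
outer loop
vertex 2.753 1.743 -1.651
vertex 4.407 0.966 -0.914
vertex 2.737 0.996 -2.402
endloop
endfacet
facet normal -0.478 0.319 -0.818
outer loop
vertex -1.189 1.268 2.857
vertex 0.202 1.413 2.1
vertex -1.303 -0.119 2.383
endloop
endfacet
facet normal -0.875 -0.091 0.476
outer loop
vertex -0.322 -0.773 4.06
vertex -1.189 1.268 2.857
vertex -1.303 -0.119 2.383
endloop
endfacet
facet normal -0.478 0.319 -0.818
outer loop
vertex -1.303 -0.119 2.383
vertex 0.202 1.413 2.1
vertex 0.088 0.026 1.626
endloop
endfacet
facet normal -0.077 -0.943 -0.323
outer loop
vertex 0.088 0.026 1.626
vertex -0.322 -0.773 4.06
vertex -1.303 -0.119 2.383
endloop
endfacet
facet normal 0.077 0.943 0.323
outer loop
vertex -1.189 1.268 2.857
vertex 1.183 0.759 3.777
vertex 0.202 1.413 2.1
endloop
endfacet
facet normal -0.875 -0.091 0.476
outer loop
vertex -0.208 0.614 4.534
vertex -1.189 1.268 2.857
vertex -0.322 -0.773 4.06
endloop
endfacet
facet normal 0.077 0.943 0.323
outer loop
vertex -0.208 0.614 4.534
vertex 1.183 0.759 3.777
vertex -1.189 1.268 2.857
endloop
endfacet
facet normal 0.875 0.091 -0.476
outer loop
vertex 0.202 1.413 2.1
vertex 1.183 0.759 3.777
vertex 0.088 0.026 1.626
endloop
endfacet
facet normal -0.077 -0.943 -0.323
outer loop
vertex 1.069 -0.628 3.303
vertex -0.322 -0.773 4.06
vertex 0.088 0.026 1.626
endloop
endfacet
facet normal 0.875 0.091 -0.476
outer loop
vertex 0.088 0.026 1.626
vertex 1.183 0.759 3.777
vertex 1.069 -0.628 3.303
endloop
endfacet
facet normal 0.478 -0.319 0.818
outer loop
vertex 1.069 -0.628 3.303
vertex -0.208 0.614 4.534
vertex -0.322 -0.773 4.06
endloop
endfacet
facet normal 0.478 -0.319 0.818
outer loop
vertex 1.183 0.759 3.777
vertex -0.208 0.614 4.534
vertex 1.069 -0.628 3.303
endloop
endfacet
facet normal -0.977 0.025 0.210
outer loop
vertex -2.512 3.187 -2.499
vertex -2.575 2.261 -2.684
vertex -2.379 2.556 -1.806
endloop
endfacet
facet normal -0.623 0.515 0.589
outer loop
vertex -2.512 3.187 -2.499
vertex -2.379 2.556 -1.806
vertex -1.815 3.313 -1.872
endloop
endfacet
facet normal -0.289 0.949 0.130
outer loop
vertex -2.512 3.187 -2.499
vertex -1.815 3.313 -1.872
vertex -1.663 3.485 -2.789
endloop
endfacet
facet normal -0.436 0.726 -0.532
outer loop
vertex -2.512 3.187 -2.499
vertex -1.663 3.485 -2.789
vertex -2.132 2.835 -3.291
endloop
endfacet
facet normal -0.862 0.155 -0.483
outer loop
vertex -2.512 3.187 -2.499
vertex -2.132 2.835 -3.291
vertex -2.575 2.261 -2.684
endloop
endfacet
facet normal -0.126 0.179 0.976
outer loop
vertex -1.815 3.313 -1.872
vertex -2.379 2.556 -1.806
vertex -1.448 2.465 -1.669
endloop
endfacet
facet normal -0.700 -0.615 0.363
outer loop
vertex -2.379 2.556 -1.806
vertex -2.575 2.261 -2.684
vertex -1.917 1.815 -2.171
endloop
endfacet
facet normal -0.514 -0.404 -0.757
outer loop
vertex -2.575 2.261 -2.684
vertex -2.132 2.835 -3.291
vertex -1.765 1.987 -3.088
endloop
endfacet
facet normal 0.174 0.520 -0.836
outer loop
vertex -2.132 2.835 -3.291
vertex -1.663 3.485 -2.789
vertex -1.201 2.744 -3.154
endloop
endfacet
facet normal 0.414 0.880 0.234
outer loop
vertex -1.663 3.485 -2.789
vertex -1.815 3.313 -1.872
vertex -1.005 3.039 -2.276
endloop
endfacet
facet normal 0.436 -0.726 0.532
outer loop
vertex -1.068 2.113 -2.461
vertex -1.448 2.465 -1.669
vertex -1.917 1.815 -2.171
endloop
endfacet
facet normal 0.289 -0.949 -0.130
outer loop
vertex -1.068 2.113 -2.461
vertex -1.917 1.815 -2.171
vertex -1.765 1.987 -3.088
endloop
endfacet
facet normal 0.623 -0.515 -0.589
outer loop
vertex -1.068 2.113 -2.461
vertex -1.765 1.987 -3.088
vertex -1.201 2.744 -3.154
endloop
endfacet
facet normal 0.977 -0.025 -0.210
outer loop
vertex -1.068 2.113 -2.461
vertex -1.201 2.744 -3.154
vertex -1.005 3.039 -2.276
endloop
endfacet
facet normal 0.862 -0.155 0.483
outer loop
vertex -1.068 2.113 -2.461
vertex -1.005 3.039 -2.276
vertex -1.448 2.465 -1.669
endloop
endfacet
facet normal -0.174 -0.520 0.836
outer loop
vertex -1.917 1.815 -2.171
vertex -1.448 2.465 -1.669
vertex -2.379 2.556 -1.806
endloop
endfacet
facet normal -0.414 -0.880 -0.234
outer loop
vertex -1.765 1.987 -3.088
vertex -1.917 1.815 -2.171
vertex -2.575 2.261 -2.684
endloop
endfacet
facet normal 0.126 -0.179 -0.976
outer loop
vertex -1.201 2.744 -3.154
vertex -1.765 1.987 -3.088
vertex -2.132 2.835 -3.291
endloop
endfacet
facet normal 0.700 0.615 -0.363
outer loop
vertex -1.005 3.039 -2.276
vertex -1.201 2.744 -3.154
vertex -1.663 3.485 -2.789
endloop
endfacet
facet normal 0.514 0.404 0.757
outer loop
vertex -1.448 2.465 -1.669
vertex -1.005 3.039 -2.276
vertex -1.815 3.313 -1.872
endloop
endfacet

endsolid


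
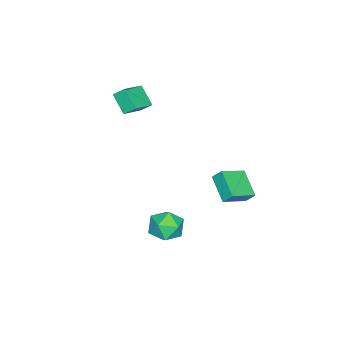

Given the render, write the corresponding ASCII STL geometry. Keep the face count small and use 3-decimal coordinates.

solid 
facet normal -0.412 -0.641 0.648
outer loop
vertex -1.29 -3.471 4.415
vertex -2.822 -3.163 3.744
vertex -1.172 -4.12 3.848
endloop
endfacet
facet normal 0.901 -0.181 0.395
outer loop
vertex -0.578 -3.197 2.916
vertex -1.29 -3.471 4.415
vertex -1.172 -4.12 3.848
endloop
endfacet
facet normal -0.412 -0.641 0.648
outer loop
vertex -1.172 -4.12 3.848
vertex -2.822 -3.163 3.744
vertex -2.704 -3.812 3.177
endloop
endfacet
facet normal 0.136 -0.746 -0.652
outer loop
vertex -2.704 -3.812 3.177
vertex -0.578 -3.197 2.916
vertex -1.172 -4.12 3.848
endloop
endfacet
facet normal -0.136 0.746 0.652
outer loop
vertex -1.29 -3.471 4.415
vertex -2.228 -2.24 2.812
vertex -2.822 -3.163 3.744
endloop
endfacet
facet normal 0.901 -0.181 0.395
outer loop
vertex -0.696 -2.548 3.483
vertex -1.29 -3.471 4.415
vertex -0.578 -3.197 2.916
endloop
endfacet
facet normal -0.136 0.746 0.652
outer loop
vertex -0.696 -2.548 3.483
vertex -2.228 -2.24 2.812
vertex -1.29 -3.471 4.415
endloop
endfacet
facet normal -0.901 0.181 -0.395
outer loop
vertex -2.822 -3.163 3.744
vertex -2.228 -2.24 2.812
vertex -2.704 -3.812 3.177
endloop
endfacet
facet normal 0.136 -0.746 -0.652
outer loop
vertex -2.11 -2.889 2.245
vertex -0.578 -3.197 2.916
vertex -2.704 -3.812 3.177
endloop
endfacet
facet normal -0.901 0.181 -0.395
outer loop
vertex -2.704 -3.812 3.177
vertex -2.228 -2.24 2.812
vertex -2.11 -2.889 2.245
endloop
endfacet
facet normal 0.412 0.641 -0.648
outer loop
vertex -2.11 -2.889 2.245
vertex -0.696 -2.548 3.483
vertex -0.578 -3.197 2.916
endloop
endfacet
facet normal 0.412 0.641 -0.648
outer loop
vertex -2.228 -2.24 2.812
vertex -0.696 -2.548 3.483
vertex -2.11 -2.889 2.245
endloop
endfacet
facet normal -0.786 0.454 -0.420
outer loop
vertex -0.844 3.826 0.236
vertex 0.249 4.918 -0.628
vertex -0.813 3.299 -0.391
endloop
endfacet
facet normal -0.618 -0.617 0.488
outer loop
vertex 0.531 2.522 0.328
vertex -0.844 3.826 0.236
vertex -0.813 3.299 -0.391
endloop
endfacet
facet normal -0.786 0.454 -0.421
outer loop
vertex -0.813 3.299 -0.391
vertex 0.249 4.918 -0.628
vertex 0.28 4.39 -1.255
endloop
endfacet
facet normal 0.037 -0.643 -0.765
outer loop
vertex 0.28 4.39 -1.255
vertex 0.531 2.522 0.328
vertex -0.813 3.299 -0.391
endloop
endfacet
facet normal -0.038 0.643 0.765
outer loop
vertex -0.844 3.826 0.236
vertex 1.593 4.141 0.091
vertex 0.249 4.918 -0.628
endloop
endfacet
facet normal -0.617 -0.617 0.489
outer loop
vertex 0.5 3.05 0.955
vertex -0.844 3.826 0.236
vertex 0.531 2.522 0.328
endloop
endfacet
facet normal -0.038 0.643 0.765
outer loop
vertex 0.5 3.05 0.955
vertex 1.593 4.141 0.091
vertex -0.844 3.826 0.236
endloop
endfacet
facet normal 0.618 0.616 -0.488
outer loop
vertex 0.249 4.918 -0.628
vertex 1.593 4.141 0.091
vertex 0.28 4.39 -1.255
endloop
endfacet
facet normal 0.038 -0.643 -0.765
outer loop
vertex 1.624 3.614 -0.536
vertex 0.531 2.522 0.328
vertex 0.28 4.39 -1.255
endloop
endfacet
facet normal 0.617 0.617 -0.488
outer loop
vertex 0.28 4.39 -1.255
vertex 1.593 4.141 0.091
vertex 1.624 3.614 -0.536
endloop
endfacet
facet normal 0.786 -0.454 0.421
outer loop
vertex 1.624 3.614 -0.536
vertex 0.5 3.05 0.955
vertex 0.531 2.522 0.328
endloop
endfacet
facet normal 0.786 -0.454 0.420
outer loop
vertex 1.593 4.141 0.091
vertex 0.5 3.05 0.955
vertex 1.624 3.614 -0.536
endloop
endfacet
facet normal -0.165 0.984 0.070
outer loop
vertex 2.834 1.756 -3.154
vertex 2.117 1.577 -2.333
vertex 3.185 1.74 -2.107
endloop
endfacet
facet normal 0.500 0.852 -0.154
outer loop
vertex 2.834 1.756 -3.154
vertex 3.185 1.74 -2.107
vertex 3.78 1.248 -2.897
endloop
endfacet
facet normal 0.457 0.469 -0.755
outer loop
vertex 2.834 1.756 -3.154
vertex 3.78 1.248 -2.897
vertex 3.08 0.781 -3.611
endloop
endfacet
facet normal -0.233 0.364 -0.902
outer loop
vertex 2.834 1.756 -3.154
vertex 3.08 0.781 -3.611
vertex 2.052 0.984 -3.263
endloop
endfacet
facet normal -0.618 0.682 -0.391
outer loop
vertex 2.834 1.756 -3.154
vertex 2.052 0.984 -3.263
vertex 2.117 1.577 -2.333
endloop
endfacet
facet normal 0.824 0.453 0.339
outer loop
vertex 3.78 1.248 -2.897
vertex 3.185 1.74 -2.107
vertex 3.648 0.756 -1.917
endloop
endfacet
facet normal -0.250 0.665 0.703
outer loop
vertex 3.185 1.74 -2.107
vertex 2.117 1.577 -2.333
vertex 2.62 0.959 -1.569
endloop
endfacet
facet normal -0.983 0.177 -0.044
outer loop
vertex 2.117 1.577 -2.333
vertex 2.052 0.984 -3.263
vertex 1.92 0.492 -2.283
endloop
endfacet
facet normal -0.361 -0.338 -0.869
outer loop
vertex 2.052 0.984 -3.263
vertex 3.08 0.781 -3.611
vertex 2.515 -0.0 -3.073
endloop
endfacet
facet normal 0.756 -0.166 -0.633
outer loop
vertex 3.08 0.781 -3.611
vertex 3.78 1.248 -2.897
vertex 3.583 0.163 -2.847
endloop
endfacet
facet normal 0.233 -0.364 0.902
outer loop
vertex 2.866 -0.016 -2.026
vertex 3.648 0.756 -1.917
vertex 2.62 0.959 -1.569
endloop
endfacet
facet normal -0.457 -0.469 0.755
outer loop
vertex 2.866 -0.016 -2.026
vertex 2.62 0.959 -1.569
vertex 1.92 0.492 -2.283
endloop
endfacet
facet normal -0.500 -0.852 0.154
outer loop
vertex 2.866 -0.016 -2.026
vertex 1.92 0.492 -2.283
vertex 2.515 -0.0 -3.073
endloop
endfacet
facet normal 0.165 -0.984 -0.070
outer loop
vertex 2.866 -0.016 -2.026
vertex 2.515 -0.0 -3.073
vertex 3.583 0.163 -2.847
endloop
endfacet
facet normal 0.618 -0.682 0.391
outer loop
vertex 2.866 -0.016 -2.026
vertex 3.583 0.163 -2.847
vertex 3.648 0.756 -1.917
endloop
endfacet
facet normal 0.361 0.338 0.869
outer loop
vertex 2.62 0.959 -1.569
vertex 3.648 0.756 -1.917
vertex 3.185 1.74 -2.107
endloop
endfacet
facet normal -0.756 0.166 0.633
outer loop
vertex 1.92 0.492 -2.283
vertex 2.62 0.959 -1.569
vertex 2.117 1.577 -2.333
endloop
endfacet
facet normal -0.824 -0.453 -0.339
outer loop
vertex 2.515 -0.0 -3.073
vertex 1.92 0.492 -2.283
vertex 2.052 0.984 -3.263
endloop
endfacet
facet normal 0.250 -0.665 -0.703
outer loop
vertex 3.583 0.163 -2.847
vertex 2.515 -0.0 -3.073
vertex 3.08 0.781 -3.611
endloop
endfacet
facet normal 0.983 -0.177 0.044
outer loop
vertex 3.648 0.756 -1.917
vertex 3.583 0.163 -2.847
vertex 3.78 1.248 -2.897
endloop
endfacet

endsolid


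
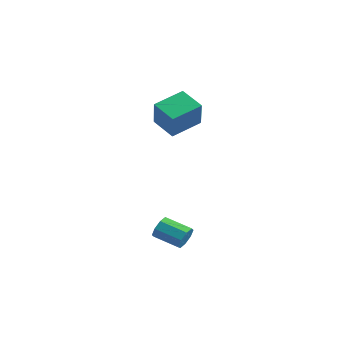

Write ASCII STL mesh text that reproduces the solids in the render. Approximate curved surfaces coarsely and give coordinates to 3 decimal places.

solid 
facet normal -0.392 0.361 -0.846
outer loop
vertex -4.337 1.473 1.505
vertex -4.043 3.123 2.072
vertex -3.007 1.451 0.879
endloop
endfacet
facet normal -0.166 -0.933 -0.320
outer loop
vertex -2.317 0.817 2.368
vertex -4.337 1.473 1.505
vertex -3.007 1.451 0.879
endloop
endfacet
facet normal -0.393 0.360 -0.846
outer loop
vertex -3.007 1.451 0.879
vertex -4.043 3.123 2.072
vertex -2.713 3.102 1.446
endloop
endfacet
facet normal 0.905 -0.015 -0.426
outer loop
vertex -2.713 3.102 1.446
vertex -2.317 0.817 2.368
vertex -3.007 1.451 0.879
endloop
endfacet
facet normal -0.905 0.015 0.426
outer loop
vertex -4.337 1.473 1.505
vertex -3.353 2.489 3.561
vertex -4.043 3.123 2.072
endloop
endfacet
facet normal -0.166 -0.933 -0.321
outer loop
vertex -3.647 0.838 2.994
vertex -4.337 1.473 1.505
vertex -2.317 0.817 2.368
endloop
endfacet
facet normal -0.905 0.015 0.426
outer loop
vertex -3.647 0.838 2.994
vertex -3.353 2.489 3.561
vertex -4.337 1.473 1.505
endloop
endfacet
facet normal 0.166 0.933 0.320
outer loop
vertex -4.043 3.123 2.072
vertex -3.353 2.489 3.561
vertex -2.713 3.102 1.446
endloop
endfacet
facet normal 0.905 -0.015 -0.426
outer loop
vertex -2.023 2.467 2.935
vertex -2.317 0.817 2.368
vertex -2.713 3.102 1.446
endloop
endfacet
facet normal 0.166 0.932 0.321
outer loop
vertex -2.713 3.102 1.446
vertex -3.353 2.489 3.561
vertex -2.023 2.467 2.935
endloop
endfacet
facet normal 0.393 -0.361 0.846
outer loop
vertex -2.023 2.467 2.935
vertex -3.647 0.838 2.994
vertex -2.317 0.817 2.368
endloop
endfacet
facet normal 0.392 -0.360 0.846
outer loop
vertex -3.353 2.489 3.561
vertex -3.647 0.838 2.994
vertex -2.023 2.467 2.935
endloop
endfacet
facet normal 0.880 0.336 -0.335
outer loop
vertex 1.246 -1.727 -3.267
vertex 0.944 -1.478 -3.811
vertex 1.087 -1.244 -3.2
endloop
endfacet
facet normal 0.359 -0.011 0.933
outer loop
vertex 1.246 -1.727 -3.267
vertex 1.087 -1.244 -3.2
vertex -0.022 -2.211 -2.785
endloop
endfacet
facet normal 0.359 -0.012 0.933
outer loop
vertex -0.022 -2.211 -2.785
vertex 1.087 -1.244 -3.2
vertex -0.18 -1.728 -2.718
endloop
endfacet
facet normal -0.881 -0.335 0.336
outer loop
vertex -0.022 -2.211 -2.785
vertex -0.18 -1.728 -2.718
vertex -0.324 -1.962 -3.329
endloop
endfacet
facet normal 0.880 0.336 -0.335
outer loop
vertex 1.087 -1.244 -3.2
vertex 0.944 -1.478 -3.811
vertex 0.844 -0.898 -3.491
endloop
endfacet
facet normal 0.035 0.658 0.753
outer loop
vertex 1.087 -1.244 -3.2
vertex 0.844 -0.898 -3.491
vertex -0.18 -1.728 -2.718
endloop
endfacet
facet normal 0.036 0.657 0.753
outer loop
vertex -0.18 -1.728 -2.718
vertex 0.844 -0.898 -3.491
vertex -0.423 -1.382 -3.008
endloop
endfacet
facet normal -0.880 -0.336 0.336
outer loop
vertex -0.18 -1.728 -2.718
vertex -0.423 -1.382 -3.008
vertex -0.324 -1.962 -3.329
endloop
endfacet
facet normal 0.880 0.336 -0.335
outer loop
vertex 0.844 -0.898 -3.491
vertex 0.944 -1.478 -3.811
vertex 0.66 -0.892 -3.969
endloop
endfacet
facet normal -0.310 0.942 0.131
outer loop
vertex 0.844 -0.898 -3.491
vertex 0.66 -0.892 -3.969
vertex -0.423 -1.382 -3.008
endloop
endfacet
facet normal -0.310 0.942 0.131
outer loop
vertex -0.423 -1.382 -3.008
vertex 0.66 -0.892 -3.969
vertex -0.608 -1.376 -3.487
endloop
endfacet
facet normal -0.880 -0.336 0.336
outer loop
vertex -0.423 -1.382 -3.008
vertex -0.608 -1.376 -3.487
vertex -0.324 -1.962 -3.329
endloop
endfacet
facet normal 0.880 0.336 -0.335
outer loop
vertex 0.66 -0.892 -3.969
vertex 0.944 -1.478 -3.811
vertex 0.642 -1.229 -4.355
endloop
endfacet
facet normal -0.473 0.675 -0.567
outer loop
vertex 0.66 -0.892 -3.969
vertex 0.642 -1.229 -4.355
vertex -0.608 -1.376 -3.487
endloop
endfacet
facet normal -0.473 0.675 -0.567
outer loop
vertex -0.608 -1.376 -3.487
vertex 0.642 -1.229 -4.355
vertex -0.626 -1.713 -3.873
endloop
endfacet
facet normal -0.880 -0.336 0.335
outer loop
vertex -0.608 -1.376 -3.487
vertex -0.626 -1.713 -3.873
vertex -0.324 -1.962 -3.329
endloop
endfacet
facet normal 0.881 0.335 -0.336
outer loop
vertex 0.642 -1.229 -4.355
vertex 0.944 -1.478 -3.811
vertex 0.8 -1.712 -4.422
endloop
endfacet
facet normal -0.359 0.012 -0.933
outer loop
vertex 0.642 -1.229 -4.355
vertex 0.8 -1.712 -4.422
vertex -0.626 -1.713 -3.873
endloop
endfacet
facet normal -0.359 0.011 -0.933
outer loop
vertex -0.626 -1.713 -3.873
vertex 0.8 -1.712 -4.422
vertex -0.467 -2.196 -3.94
endloop
endfacet
facet normal -0.880 -0.336 0.335
outer loop
vertex -0.626 -1.713 -3.873
vertex -0.467 -2.196 -3.94
vertex -0.324 -1.962 -3.329
endloop
endfacet
facet normal 0.880 0.336 -0.336
outer loop
vertex 0.8 -1.712 -4.422
vertex 0.944 -1.478 -3.811
vertex 1.043 -2.058 -4.132
endloop
endfacet
facet normal -0.036 -0.657 -0.753
outer loop
vertex 0.8 -1.712 -4.422
vertex 1.043 -2.058 -4.132
vertex -0.467 -2.196 -3.94
endloop
endfacet
facet normal -0.036 -0.658 -0.752
outer loop
vertex -0.467 -2.196 -3.94
vertex 1.043 -2.058 -4.132
vertex -0.224 -2.542 -3.649
endloop
endfacet
facet normal -0.880 -0.336 0.335
outer loop
vertex -0.467 -2.196 -3.94
vertex -0.224 -2.542 -3.649
vertex -0.324 -1.962 -3.329
endloop
endfacet
facet normal 0.880 0.336 -0.336
outer loop
vertex 1.043 -2.058 -4.132
vertex 0.944 -1.478 -3.811
vertex 1.228 -2.064 -3.653
endloop
endfacet
facet normal 0.310 -0.942 -0.131
outer loop
vertex 1.043 -2.058 -4.132
vertex 1.228 -2.064 -3.653
vertex -0.224 -2.542 -3.649
endloop
endfacet
facet normal 0.310 -0.942 -0.131
outer loop
vertex -0.224 -2.542 -3.649
vertex 1.228 -2.064 -3.653
vertex -0.04 -2.548 -3.171
endloop
endfacet
facet normal -0.880 -0.336 0.335
outer loop
vertex -0.224 -2.542 -3.649
vertex -0.04 -2.548 -3.171
vertex -0.324 -1.962 -3.329
endloop
endfacet
facet normal 0.880 0.336 -0.335
outer loop
vertex 1.228 -2.064 -3.653
vertex 0.944 -1.478 -3.811
vertex 1.246 -1.727 -3.267
endloop
endfacet
facet normal 0.473 -0.675 0.567
outer loop
vertex 1.228 -2.064 -3.653
vertex 1.246 -1.727 -3.267
vertex -0.04 -2.548 -3.171
endloop
endfacet
facet normal 0.473 -0.675 0.567
outer loop
vertex -0.04 -2.548 -3.171
vertex 1.246 -1.727 -3.267
vertex -0.022 -2.211 -2.785
endloop
endfacet
facet normal -0.880 -0.336 0.335
outer loop
vertex -0.04 -2.548 -3.171
vertex -0.022 -2.211 -2.785
vertex -0.324 -1.962 -3.329
endloop
endfacet

endsolid


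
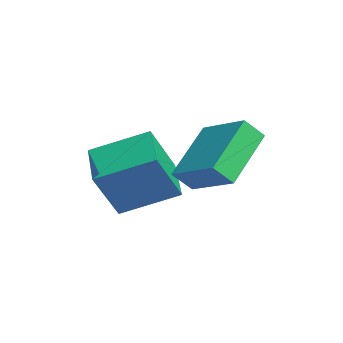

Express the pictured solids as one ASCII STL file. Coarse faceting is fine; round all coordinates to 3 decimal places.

solid 
facet normal -0.279 0.436 -0.856
outer loop
vertex 0.406 2.172 1.951
vertex 1.988 2.087 1.392
vertex 0.045 0.447 1.19
endloop
endfacet
facet normal -0.942 0.051 0.332
outer loop
vertex 0.552 -0.347 2.748
vertex 0.406 2.172 1.951
vertex 0.045 0.447 1.19
endloop
endfacet
facet normal -0.279 0.436 -0.856
outer loop
vertex 0.045 0.447 1.19
vertex 1.988 2.087 1.392
vertex 1.627 0.361 0.631
endloop
endfacet
facet normal -0.189 -0.898 -0.396
outer loop
vertex 1.627 0.361 0.631
vertex 0.552 -0.347 2.748
vertex 0.045 0.447 1.19
endloop
endfacet
facet normal 0.188 0.898 0.397
outer loop
vertex 0.406 2.172 1.951
vertex 2.495 1.293 2.95
vertex 1.988 2.087 1.392
endloop
endfacet
facet normal -0.942 0.051 0.332
outer loop
vertex 0.913 1.379 3.509
vertex 0.406 2.172 1.951
vertex 0.552 -0.347 2.748
endloop
endfacet
facet normal 0.189 0.899 0.396
outer loop
vertex 0.913 1.379 3.509
vertex 2.495 1.293 2.95
vertex 0.406 2.172 1.951
endloop
endfacet
facet normal 0.942 -0.051 -0.332
outer loop
vertex 1.988 2.087 1.392
vertex 2.495 1.293 2.95
vertex 1.627 0.361 0.631
endloop
endfacet
facet normal -0.188 -0.899 -0.396
outer loop
vertex 2.134 -0.432 2.189
vertex 0.552 -0.347 2.748
vertex 1.627 0.361 0.631
endloop
endfacet
facet normal 0.942 -0.051 -0.332
outer loop
vertex 1.627 0.361 0.631
vertex 2.495 1.293 2.95
vertex 2.134 -0.432 2.189
endloop
endfacet
facet normal 0.279 -0.436 0.856
outer loop
vertex 2.134 -0.432 2.189
vertex 0.913 1.379 3.509
vertex 0.552 -0.347 2.748
endloop
endfacet
facet normal 0.279 -0.436 0.856
outer loop
vertex 2.495 1.293 2.95
vertex 0.913 1.379 3.509
vertex 2.134 -0.432 2.189
endloop
endfacet
facet normal -0.776 -0.503 -0.380
outer loop
vertex 3.105 1.595 2.607
vertex 1.769 2.727 3.838
vertex 3.029 2.183 1.984
endloop
endfacet
facet normal 0.625 -0.529 -0.575
outer loop
vertex 4.371 3.053 2.642
vertex 3.105 1.595 2.607
vertex 3.029 2.183 1.984
endloop
endfacet
facet normal -0.776 -0.503 -0.380
outer loop
vertex 3.029 2.183 1.984
vertex 1.769 2.727 3.838
vertex 1.693 3.315 3.215
endloop
endfacet
facet normal -0.088 0.684 -0.724
outer loop
vertex 1.693 3.315 3.215
vertex 4.371 3.053 2.642
vertex 3.029 2.183 1.984
endloop
endfacet
facet normal 0.088 -0.684 0.724
outer loop
vertex 3.105 1.595 2.607
vertex 3.111 3.597 4.496
vertex 1.769 2.727 3.838
endloop
endfacet
facet normal 0.625 -0.529 -0.575
outer loop
vertex 4.447 2.465 3.265
vertex 3.105 1.595 2.607
vertex 4.371 3.053 2.642
endloop
endfacet
facet normal 0.088 -0.684 0.724
outer loop
vertex 4.447 2.465 3.265
vertex 3.111 3.597 4.496
vertex 3.105 1.595 2.607
endloop
endfacet
facet normal -0.625 0.529 0.575
outer loop
vertex 1.769 2.727 3.838
vertex 3.111 3.597 4.496
vertex 1.693 3.315 3.215
endloop
endfacet
facet normal -0.088 0.684 -0.724
outer loop
vertex 3.035 4.185 3.873
vertex 4.371 3.053 2.642
vertex 1.693 3.315 3.215
endloop
endfacet
facet normal -0.625 0.529 0.575
outer loop
vertex 1.693 3.315 3.215
vertex 3.111 3.597 4.496
vertex 3.035 4.185 3.873
endloop
endfacet
facet normal 0.776 0.503 0.380
outer loop
vertex 3.035 4.185 3.873
vertex 4.447 2.465 3.265
vertex 4.371 3.053 2.642
endloop
endfacet
facet normal 0.776 0.503 0.380
outer loop
vertex 3.111 3.597 4.496
vertex 4.447 2.465 3.265
vertex 3.035 4.185 3.873
endloop
endfacet

endsolid


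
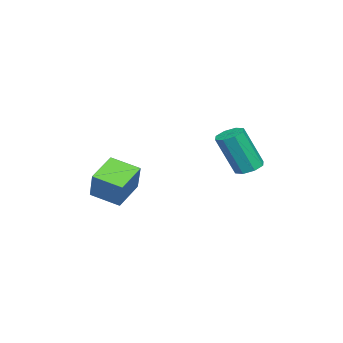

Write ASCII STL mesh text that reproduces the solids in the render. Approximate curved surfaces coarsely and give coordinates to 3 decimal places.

solid 
facet normal -0.477 -0.211 -0.853
outer loop
vertex 2.32 -3.959 -4.521
vertex 1.052 -3.575 -3.907
vertex 2.502 -2.698 -4.935
endloop
endfacet
facet normal 0.868 -0.263 -0.420
outer loop
vertex 3.208 -2.385 -3.673
vertex 2.32 -3.959 -4.521
vertex 2.502 -2.698 -4.935
endloop
endfacet
facet normal -0.477 -0.212 -0.853
outer loop
vertex 2.502 -2.698 -4.935
vertex 1.052 -3.575 -3.907
vertex 1.234 -2.314 -4.322
endloop
endfacet
facet normal 0.136 0.941 -0.309
outer loop
vertex 1.234 -2.314 -4.322
vertex 3.208 -2.385 -3.673
vertex 2.502 -2.698 -4.935
endloop
endfacet
facet normal -0.135 -0.941 0.309
outer loop
vertex 2.32 -3.959 -4.521
vertex 1.758 -3.262 -2.645
vertex 1.052 -3.575 -3.907
endloop
endfacet
facet normal 0.868 -0.264 -0.420
outer loop
vertex 3.026 -3.646 -3.258
vertex 2.32 -3.959 -4.521
vertex 3.208 -2.385 -3.673
endloop
endfacet
facet normal -0.136 -0.941 0.309
outer loop
vertex 3.026 -3.646 -3.258
vertex 1.758 -3.262 -2.645
vertex 2.32 -3.959 -4.521
endloop
endfacet
facet normal -0.868 0.264 0.420
outer loop
vertex 1.052 -3.575 -3.907
vertex 1.758 -3.262 -2.645
vertex 1.234 -2.314 -4.322
endloop
endfacet
facet normal 0.135 0.941 -0.309
outer loop
vertex 1.94 -2.001 -3.059
vertex 3.208 -2.385 -3.673
vertex 1.234 -2.314 -4.322
endloop
endfacet
facet normal -0.868 0.263 0.420
outer loop
vertex 1.234 -2.314 -4.322
vertex 1.758 -3.262 -2.645
vertex 1.94 -2.001 -3.059
endloop
endfacet
facet normal 0.477 0.212 0.853
outer loop
vertex 1.94 -2.001 -3.059
vertex 3.026 -3.646 -3.258
vertex 3.208 -2.385 -3.673
endloop
endfacet
facet normal 0.477 0.211 0.853
outer loop
vertex 1.758 -3.262 -2.645
vertex 3.026 -3.646 -3.258
vertex 1.94 -2.001 -3.059
endloop
endfacet
facet normal -0.141 0.374 -0.917
outer loop
vertex 1.02 1.883 -3.34
vertex 0.409 2.005 -3.196
vertex 0.958 2.33 -3.148
endloop
endfacet
facet normal 0.982 0.171 -0.082
outer loop
vertex 1.02 1.883 -3.34
vertex 0.958 2.33 -3.148
vertex 1.303 1.134 -1.508
endloop
endfacet
facet normal 0.982 0.172 -0.081
outer loop
vertex 1.303 1.134 -1.508
vertex 0.958 2.33 -3.148
vertex 1.241 1.58 -1.316
endloop
endfacet
facet normal 0.141 -0.375 0.916
outer loop
vertex 1.303 1.134 -1.508
vertex 1.241 1.58 -1.316
vertex 0.691 1.255 -1.364
endloop
endfacet
facet normal -0.142 0.375 -0.916
outer loop
vertex 0.958 2.33 -3.148
vertex 0.409 2.005 -3.196
vertex 0.574 2.586 -2.984
endloop
endfacet
facet normal 0.604 0.766 0.220
outer loop
vertex 0.958 2.33 -3.148
vertex 0.574 2.586 -2.984
vertex 1.241 1.58 -1.316
endloop
endfacet
facet normal 0.604 0.766 0.220
outer loop
vertex 1.241 1.58 -1.316
vertex 0.574 2.586 -2.984
vertex 0.857 1.836 -1.152
endloop
endfacet
facet normal 0.141 -0.375 0.916
outer loop
vertex 1.241 1.58 -1.316
vertex 0.857 1.836 -1.152
vertex 0.691 1.255 -1.364
endloop
endfacet
facet normal -0.142 0.375 -0.916
outer loop
vertex 0.574 2.586 -2.984
vertex 0.409 2.005 -3.196
vertex 0.093 2.501 -2.944
endloop
endfacet
facet normal -0.128 0.911 0.393
outer loop
vertex 0.574 2.586 -2.984
vertex 0.093 2.501 -2.944
vertex 0.857 1.836 -1.152
endloop
endfacet
facet normal -0.127 0.911 0.392
outer loop
vertex 0.857 1.836 -1.152
vertex 0.093 2.501 -2.944
vertex 0.376 1.752 -1.112
endloop
endfacet
facet normal 0.142 -0.375 0.916
outer loop
vertex 0.857 1.836 -1.152
vertex 0.376 1.752 -1.112
vertex 0.691 1.255 -1.364
endloop
endfacet
facet normal -0.141 0.375 -0.916
outer loop
vertex 0.093 2.501 -2.944
vertex 0.409 2.005 -3.196
vertex -0.203 2.126 -3.052
endloop
endfacet
facet normal -0.784 0.523 0.335
outer loop
vertex 0.093 2.501 -2.944
vertex -0.203 2.126 -3.052
vertex 0.376 1.752 -1.112
endloop
endfacet
facet normal -0.784 0.523 0.335
outer loop
vertex 0.376 1.752 -1.112
vertex -0.203 2.126 -3.052
vertex 0.08 1.377 -1.22
endloop
endfacet
facet normal 0.141 -0.375 0.916
outer loop
vertex 0.376 1.752 -1.112
vertex 0.08 1.377 -1.22
vertex 0.691 1.255 -1.364
endloop
endfacet
facet normal -0.141 0.375 -0.916
outer loop
vertex -0.203 2.126 -3.052
vertex 0.409 2.005 -3.196
vertex -0.141 1.68 -3.244
endloop
endfacet
facet normal -0.982 -0.172 0.082
outer loop
vertex -0.203 2.126 -3.052
vertex -0.141 1.68 -3.244
vertex 0.08 1.377 -1.22
endloop
endfacet
facet normal -0.982 -0.171 0.082
outer loop
vertex 0.08 1.377 -1.22
vertex -0.141 1.68 -3.244
vertex 0.142 0.93 -1.412
endloop
endfacet
facet normal 0.141 -0.374 0.917
outer loop
vertex 0.08 1.377 -1.22
vertex 0.142 0.93 -1.412
vertex 0.691 1.255 -1.364
endloop
endfacet
facet normal -0.141 0.375 -0.916
outer loop
vertex -0.141 1.68 -3.244
vertex 0.409 2.005 -3.196
vertex 0.243 1.424 -3.408
endloop
endfacet
facet normal -0.604 -0.766 -0.220
outer loop
vertex -0.141 1.68 -3.244
vertex 0.243 1.424 -3.408
vertex 0.142 0.93 -1.412
endloop
endfacet
facet normal -0.604 -0.766 -0.220
outer loop
vertex 0.142 0.93 -1.412
vertex 0.243 1.424 -3.408
vertex 0.526 0.674 -1.576
endloop
endfacet
facet normal 0.142 -0.375 0.916
outer loop
vertex 0.142 0.93 -1.412
vertex 0.526 0.674 -1.576
vertex 0.691 1.255 -1.364
endloop
endfacet
facet normal -0.142 0.375 -0.916
outer loop
vertex 0.243 1.424 -3.408
vertex 0.409 2.005 -3.196
vertex 0.724 1.508 -3.448
endloop
endfacet
facet normal 0.126 -0.911 -0.392
outer loop
vertex 0.243 1.424 -3.408
vertex 0.724 1.508 -3.448
vertex 0.526 0.674 -1.576
endloop
endfacet
facet normal 0.128 -0.911 -0.392
outer loop
vertex 0.526 0.674 -1.576
vertex 0.724 1.508 -3.448
vertex 1.007 0.759 -1.616
endloop
endfacet
facet normal 0.142 -0.375 0.916
outer loop
vertex 0.526 0.674 -1.576
vertex 1.007 0.759 -1.616
vertex 0.691 1.255 -1.364
endloop
endfacet
facet normal -0.141 0.375 -0.916
outer loop
vertex 0.724 1.508 -3.448
vertex 0.409 2.005 -3.196
vertex 1.02 1.883 -3.34
endloop
endfacet
facet normal 0.784 -0.523 -0.335
outer loop
vertex 0.724 1.508 -3.448
vertex 1.02 1.883 -3.34
vertex 1.007 0.759 -1.616
endloop
endfacet
facet normal 0.784 -0.523 -0.335
outer loop
vertex 1.007 0.759 -1.616
vertex 1.02 1.883 -3.34
vertex 1.303 1.134 -1.508
endloop
endfacet
facet normal 0.141 -0.375 0.916
outer loop
vertex 1.007 0.759 -1.616
vertex 1.303 1.134 -1.508
vertex 0.691 1.255 -1.364
endloop
endfacet

endsolid


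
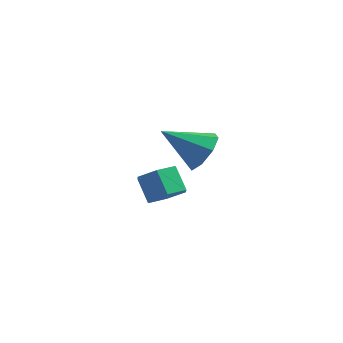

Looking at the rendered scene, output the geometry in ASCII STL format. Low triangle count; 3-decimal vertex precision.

solid 
facet normal 0.542 -0.460 -0.703
outer loop
vertex 2.88 2.527 -3.111
vertex 2.119 2.393 -3.61
vertex 2.616 3.158 -3.727
endloop
endfacet
facet normal 0.790 0.565 0.240
outer loop
vertex 2.88 2.527 -3.111
vertex 2.616 3.158 -3.727
vertex 2.202 3.102 -2.232
endloop
endfacet
facet normal 0.790 0.564 0.240
outer loop
vertex 2.202 3.102 -2.232
vertex 2.616 3.158 -3.727
vertex 1.938 3.733 -2.847
endloop
endfacet
facet normal -0.542 0.459 0.704
outer loop
vertex 2.202 3.102 -2.232
vertex 1.938 3.733 -2.847
vertex 1.441 2.967 -2.73
endloop
endfacet
facet normal 0.542 -0.460 -0.704
outer loop
vertex 2.616 3.158 -3.727
vertex 2.119 2.393 -3.61
vertex 1.855 3.023 -4.225
endloop
endfacet
facet normal 0.146 0.876 -0.460
outer loop
vertex 2.616 3.158 -3.727
vertex 1.855 3.023 -4.225
vertex 1.938 3.733 -2.847
endloop
endfacet
facet normal 0.146 0.876 -0.460
outer loop
vertex 1.938 3.733 -2.847
vertex 1.855 3.023 -4.225
vertex 1.177 3.598 -3.346
endloop
endfacet
facet normal -0.543 0.459 0.703
outer loop
vertex 1.938 3.733 -2.847
vertex 1.177 3.598 -3.346
vertex 1.441 2.967 -2.73
endloop
endfacet
facet normal 0.542 -0.460 -0.704
outer loop
vertex 1.855 3.023 -4.225
vertex 2.119 2.393 -3.61
vertex 1.358 2.258 -4.108
endloop
endfacet
facet normal -0.643 0.311 -0.700
outer loop
vertex 1.855 3.023 -4.225
vertex 1.358 2.258 -4.108
vertex 1.177 3.598 -3.346
endloop
endfacet
facet normal -0.643 0.311 -0.700
outer loop
vertex 1.177 3.598 -3.346
vertex 1.358 2.258 -4.108
vertex 0.68 2.833 -3.229
endloop
endfacet
facet normal -0.542 0.460 0.703
outer loop
vertex 1.177 3.598 -3.346
vertex 0.68 2.833 -3.229
vertex 1.441 2.967 -2.73
endloop
endfacet
facet normal 0.542 -0.459 -0.704
outer loop
vertex 1.358 2.258 -4.108
vertex 2.119 2.393 -3.61
vertex 1.622 1.627 -3.493
endloop
endfacet
facet normal -0.790 -0.564 -0.240
outer loop
vertex 1.358 2.258 -4.108
vertex 1.622 1.627 -3.493
vertex 0.68 2.833 -3.229
endloop
endfacet
facet normal -0.790 -0.564 -0.240
outer loop
vertex 0.68 2.833 -3.229
vertex 1.622 1.627 -3.493
vertex 0.944 2.202 -2.613
endloop
endfacet
facet normal -0.542 0.460 0.703
outer loop
vertex 0.68 2.833 -3.229
vertex 0.944 2.202 -2.613
vertex 1.441 2.967 -2.73
endloop
endfacet
facet normal 0.543 -0.459 -0.703
outer loop
vertex 1.622 1.627 -3.493
vertex 2.119 2.393 -3.61
vertex 2.383 1.762 -2.994
endloop
endfacet
facet normal -0.146 -0.876 0.460
outer loop
vertex 1.622 1.627 -3.493
vertex 2.383 1.762 -2.994
vertex 0.944 2.202 -2.613
endloop
endfacet
facet normal -0.146 -0.876 0.460
outer loop
vertex 0.944 2.202 -2.613
vertex 2.383 1.762 -2.994
vertex 1.705 2.337 -2.115
endloop
endfacet
facet normal -0.542 0.460 0.704
outer loop
vertex 0.944 2.202 -2.613
vertex 1.705 2.337 -2.115
vertex 1.441 2.967 -2.73
endloop
endfacet
facet normal 0.542 -0.460 -0.703
outer loop
vertex 2.383 1.762 -2.994
vertex 2.119 2.393 -3.61
vertex 2.88 2.527 -3.111
endloop
endfacet
facet normal 0.643 -0.311 0.700
outer loop
vertex 2.383 1.762 -2.994
vertex 2.88 2.527 -3.111
vertex 1.705 2.337 -2.115
endloop
endfacet
facet normal 0.643 -0.311 0.700
outer loop
vertex 1.705 2.337 -2.115
vertex 2.88 2.527 -3.111
vertex 2.202 3.102 -2.232
endloop
endfacet
facet normal -0.542 0.460 0.704
outer loop
vertex 1.705 2.337 -2.115
vertex 2.202 3.102 -2.232
vertex 1.441 2.967 -2.73
endloop
endfacet
facet normal 0.790 0.248 -0.561
outer loop
vertex 5.119 -0.675 1.714
vertex 4.544 -0.113 1.153
vertex 5.075 0.031 1.964
endloop
endfacet
facet normal 0.214 -0.314 0.925
outer loop
vertex 5.119 -0.675 1.714
vertex 5.075 0.031 1.964
vertex 3.036 -0.587 2.227
endloop
endfacet
facet normal 0.790 0.248 -0.561
outer loop
vertex 5.075 0.031 1.964
vertex 4.544 -0.113 1.153
vertex 4.72 0.652 1.739
endloop
endfacet
facet normal 0.015 0.348 0.937
outer loop
vertex 5.075 0.031 1.964
vertex 4.72 0.652 1.739
vertex 3.036 -0.587 2.227
endloop
endfacet
facet normal 0.790 0.248 -0.561
outer loop
vertex 4.72 0.652 1.739
vertex 4.544 -0.113 1.153
vertex 4.262 0.825 1.171
endloop
endfacet
facet normal -0.391 0.744 0.542
outer loop
vertex 4.72 0.652 1.739
vertex 4.262 0.825 1.171
vertex 3.036 -0.587 2.227
endloop
endfacet
facet normal 0.789 0.248 -0.563
outer loop
vertex 4.262 0.825 1.171
vertex 4.544 -0.113 1.153
vertex 3.968 0.448 0.593
endloop
endfacet
facet normal -0.766 0.643 -0.030
outer loop
vertex 4.262 0.825 1.171
vertex 3.968 0.448 0.593
vertex 3.036 -0.587 2.227
endloop
endfacet
facet normal 0.789 0.248 -0.562
outer loop
vertex 3.968 0.448 0.593
vertex 4.544 -0.113 1.153
vertex 4.012 -0.258 0.343
endloop
endfacet
facet normal -0.890 0.102 -0.444
outer loop
vertex 3.968 0.448 0.593
vertex 4.012 -0.258 0.343
vertex 3.036 -0.587 2.227
endloop
endfacet
facet normal 0.789 0.247 -0.562
outer loop
vertex 4.012 -0.258 0.343
vertex 4.544 -0.113 1.153
vertex 4.367 -0.879 0.568
endloop
endfacet
facet normal -0.691 -0.560 -0.456
outer loop
vertex 4.012 -0.258 0.343
vertex 4.367 -0.879 0.568
vertex 3.036 -0.587 2.227
endloop
endfacet
facet normal 0.789 0.247 -0.562
outer loop
vertex 4.367 -0.879 0.568
vertex 4.544 -0.113 1.153
vertex 4.826 -1.052 1.136
endloop
endfacet
facet normal -0.285 -0.956 -0.061
outer loop
vertex 4.367 -0.879 0.568
vertex 4.826 -1.052 1.136
vertex 3.036 -0.587 2.227
endloop
endfacet
facet normal 0.790 0.247 -0.562
outer loop
vertex 4.826 -1.052 1.136
vertex 4.544 -0.113 1.153
vertex 5.119 -0.675 1.714
endloop
endfacet
facet normal 0.090 -0.854 0.512
outer loop
vertex 4.826 -1.052 1.136
vertex 5.119 -0.675 1.714
vertex 3.036 -0.587 2.227
endloop
endfacet

endsolid


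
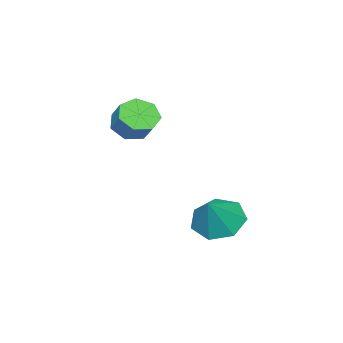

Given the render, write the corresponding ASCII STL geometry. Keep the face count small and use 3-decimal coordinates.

solid 
facet normal -0.628 -0.117 -0.769
outer loop
vertex -1.717 3.84 -2.119
vertex -2.533 3.727 -1.435
vertex -2.155 4.623 -1.88
endloop
endfacet
facet normal 0.854 0.510 -0.104
outer loop
vertex -1.717 3.84 -2.119
vertex -2.155 4.623 -1.88
vertex -1.527 3.913 -0.205
endloop
endfacet
facet normal -0.629 -0.117 -0.769
outer loop
vertex -2.155 4.623 -1.88
vertex -2.533 3.727 -1.435
vertex -2.877 4.732 -1.306
endloop
endfacet
facet normal 0.340 0.905 0.256
outer loop
vertex -2.155 4.623 -1.88
vertex -2.877 4.732 -1.306
vertex -1.527 3.913 -0.205
endloop
endfacet
facet normal -0.628 -0.116 -0.769
outer loop
vertex -2.877 4.732 -1.306
vertex -2.533 3.727 -1.435
vertex -3.34 4.083 -0.83
endloop
endfacet
facet normal -0.187 0.664 0.724
outer loop
vertex -2.877 4.732 -1.306
vertex -3.34 4.083 -0.83
vertex -1.527 3.913 -0.205
endloop
endfacet
facet normal -0.628 -0.117 -0.769
outer loop
vertex -3.34 4.083 -0.83
vertex -2.533 3.727 -1.435
vertex -3.195 3.166 -0.809
endloop
endfacet
facet normal -0.328 -0.030 0.944
outer loop
vertex -3.34 4.083 -0.83
vertex -3.195 3.166 -0.809
vertex -1.527 3.913 -0.205
endloop
endfacet
facet normal -0.629 -0.116 -0.769
outer loop
vertex -3.195 3.166 -0.809
vertex -2.533 3.727 -1.435
vertex -2.552 2.671 -1.26
endloop
endfacet
facet normal 0.022 -0.658 0.753
outer loop
vertex -3.195 3.166 -0.809
vertex -2.552 2.671 -1.26
vertex -1.527 3.913 -0.205
endloop
endfacet
facet normal -0.628 -0.116 -0.769
outer loop
vertex -2.552 2.671 -1.26
vertex -2.533 3.727 -1.435
vertex -1.894 2.971 -1.843
endloop
endfacet
facet normal 0.600 -0.744 0.294
outer loop
vertex -2.552 2.671 -1.26
vertex -1.894 2.971 -1.843
vertex -1.527 3.913 -0.205
endloop
endfacet
facet normal -0.629 -0.116 -0.769
outer loop
vertex -1.894 2.971 -1.843
vertex -2.533 3.727 -1.435
vertex -1.717 3.84 -2.119
endloop
endfacet
facet normal 0.970 -0.225 -0.088
outer loop
vertex -1.894 2.971 -1.843
vertex -1.717 3.84 -2.119
vertex -1.527 3.913 -0.205
endloop
endfacet
facet normal -0.352 -0.609 -0.711
outer loop
vertex -1.617 0.295 2.081
vertex -2.266 0.107 2.563
vertex -2.195 0.718 2.005
endloop
endfacet
facet normal 0.482 0.534 -0.695
outer loop
vertex -1.617 0.295 2.081
vertex -2.195 0.718 2.005
vertex -1.244 0.94 2.835
endloop
endfacet
facet normal 0.482 0.534 -0.695
outer loop
vertex -1.244 0.94 2.835
vertex -2.195 0.718 2.005
vertex -1.822 1.363 2.759
endloop
endfacet
facet normal 0.352 0.609 0.711
outer loop
vertex -1.244 0.94 2.835
vertex -1.822 1.363 2.759
vertex -1.894 0.753 3.317
endloop
endfacet
facet normal -0.352 -0.609 -0.711
outer loop
vertex -2.195 0.718 2.005
vertex -2.266 0.107 2.563
vertex -2.827 0.681 2.349
endloop
endfacet
facet normal -0.327 0.792 -0.516
outer loop
vertex -2.195 0.718 2.005
vertex -2.827 0.681 2.349
vertex -1.822 1.363 2.759
endloop
endfacet
facet normal -0.327 0.792 -0.516
outer loop
vertex -1.822 1.363 2.759
vertex -2.827 0.681 2.349
vertex -2.454 1.326 3.103
endloop
endfacet
facet normal 0.351 0.609 0.711
outer loop
vertex -1.822 1.363 2.759
vertex -2.454 1.326 3.103
vertex -1.894 0.753 3.317
endloop
endfacet
facet normal -0.351 -0.609 -0.711
outer loop
vertex -2.827 0.681 2.349
vertex -2.266 0.107 2.563
vertex -3.037 0.212 2.854
endloop
endfacet
facet normal -0.890 0.454 0.052
outer loop
vertex -2.827 0.681 2.349
vertex -3.037 0.212 2.854
vertex -2.454 1.326 3.103
endloop
endfacet
facet normal -0.889 0.454 0.051
outer loop
vertex -2.454 1.326 3.103
vertex -3.037 0.212 2.854
vertex -2.664 0.858 3.608
endloop
endfacet
facet normal 0.352 0.609 0.711
outer loop
vertex -2.454 1.326 3.103
vertex -2.664 0.858 3.608
vertex -1.894 0.753 3.317
endloop
endfacet
facet normal -0.351 -0.609 -0.711
outer loop
vertex -3.037 0.212 2.854
vertex -2.266 0.107 2.563
vertex -2.667 -0.335 3.14
endloop
endfacet
facet normal -0.782 -0.226 0.580
outer loop
vertex -3.037 0.212 2.854
vertex -2.667 -0.335 3.14
vertex -2.664 0.858 3.608
endloop
endfacet
facet normal -0.783 -0.226 0.580
outer loop
vertex -2.664 0.858 3.608
vertex -2.667 -0.335 3.14
vertex -2.294 0.31 3.894
endloop
endfacet
facet normal 0.352 0.609 0.711
outer loop
vertex -2.664 0.858 3.608
vertex -2.294 0.31 3.894
vertex -1.894 0.753 3.317
endloop
endfacet
facet normal -0.352 -0.609 -0.711
outer loop
vertex -2.667 -0.335 3.14
vertex -2.266 0.107 2.563
vertex -1.995 -0.55 2.991
endloop
endfacet
facet normal -0.086 -0.736 0.672
outer loop
vertex -2.667 -0.335 3.14
vertex -1.995 -0.55 2.991
vertex -2.294 0.31 3.894
endloop
endfacet
facet normal -0.086 -0.736 0.672
outer loop
vertex -2.294 0.31 3.894
vertex -1.995 -0.55 2.991
vertex -1.622 0.095 3.745
endloop
endfacet
facet normal 0.352 0.608 0.711
outer loop
vertex -2.294 0.31 3.894
vertex -1.622 0.095 3.745
vertex -1.894 0.753 3.317
endloop
endfacet
facet normal -0.351 -0.608 -0.711
outer loop
vertex -1.995 -0.55 2.991
vertex -2.266 0.107 2.563
vertex -1.528 -0.269 2.52
endloop
endfacet
facet normal 0.675 -0.691 0.257
outer loop
vertex -1.995 -0.55 2.991
vertex -1.528 -0.269 2.52
vertex -1.622 0.095 3.745
endloop
endfacet
facet normal 0.675 -0.691 0.257
outer loop
vertex -1.622 0.095 3.745
vertex -1.528 -0.269 2.52
vertex -1.155 0.376 3.274
endloop
endfacet
facet normal 0.352 0.608 0.712
outer loop
vertex -1.622 0.095 3.745
vertex -1.155 0.376 3.274
vertex -1.894 0.753 3.317
endloop
endfacet
facet normal -0.352 -0.609 -0.711
outer loop
vertex -1.528 -0.269 2.52
vertex -2.266 0.107 2.563
vertex -1.617 0.295 2.081
endloop
endfacet
facet normal 0.928 -0.127 -0.351
outer loop
vertex -1.528 -0.269 2.52
vertex -1.617 0.295 2.081
vertex -1.155 0.376 3.274
endloop
endfacet
facet normal 0.928 -0.127 -0.351
outer loop
vertex -1.155 0.376 3.274
vertex -1.617 0.295 2.081
vertex -1.244 0.94 2.835
endloop
endfacet
facet normal 0.352 0.609 0.711
outer loop
vertex -1.155 0.376 3.274
vertex -1.244 0.94 2.835
vertex -1.894 0.753 3.317
endloop
endfacet

endsolid
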